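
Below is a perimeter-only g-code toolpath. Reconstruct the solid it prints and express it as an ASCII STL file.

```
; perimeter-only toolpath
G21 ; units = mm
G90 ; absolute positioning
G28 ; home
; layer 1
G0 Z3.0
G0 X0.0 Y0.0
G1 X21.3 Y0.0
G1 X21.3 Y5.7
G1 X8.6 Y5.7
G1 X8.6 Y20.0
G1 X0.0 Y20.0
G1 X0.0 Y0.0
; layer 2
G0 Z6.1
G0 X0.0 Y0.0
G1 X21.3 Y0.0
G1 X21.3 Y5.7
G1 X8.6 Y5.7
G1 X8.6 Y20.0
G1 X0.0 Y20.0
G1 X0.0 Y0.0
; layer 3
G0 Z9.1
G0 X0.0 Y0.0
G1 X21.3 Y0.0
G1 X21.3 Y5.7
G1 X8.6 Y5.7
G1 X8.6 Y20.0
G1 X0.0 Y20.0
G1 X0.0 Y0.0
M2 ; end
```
solid part
  facet normal 0.0000 0.0000 -1.0000
    outer loop
      vertex 21.3 5.7 0.0
      vertex 21.3 0.0 0.0
      vertex 0.0 0.0 0.0
    endloop
  endfacet
  facet normal 0.0000 0.0000 -1.0000
    outer loop
      vertex 8.6 5.7 0.0
      vertex 21.3 5.7 0.0
      vertex 0.0 0.0 0.0
    endloop
  endfacet
  facet normal 0.0000 0.0000 -1.0000
    outer loop
      vertex 8.6 20.0 0.0
      vertex 8.6 5.7 0.0
      vertex 0.0 0.0 0.0
    endloop
  endfacet
  facet normal 0.0000 0.0000 -1.0000
    outer loop
      vertex 0.0 20.0 0.0
      vertex 8.6 20.0 0.0
      vertex 0.0 0.0 0.0
    endloop
  endfacet
  facet normal 0.0000 0.0000 1.0000
    outer loop
      vertex 0.0 0.0 9.1
      vertex 21.3 0.0 9.1
      vertex 21.3 5.7 9.1
    endloop
  endfacet
  facet normal 0.0000 0.0000 1.0000
    outer loop
      vertex 0.0 0.0 9.1
      vertex 21.3 5.7 9.1
      vertex 8.6 5.7 9.1
    endloop
  endfacet
  facet normal 0.0000 0.0000 1.0000
    outer loop
      vertex 0.0 0.0 9.1
      vertex 8.6 5.7 9.1
      vertex 8.6 20.0 9.1
    endloop
  endfacet
  facet normal 0.0000 0.0000 1.0000
    outer loop
      vertex 0.0 0.0 9.1
      vertex 8.6 20.0 9.1
      vertex 0.0 20.0 9.1
    endloop
  endfacet
  facet normal 0.0000 -1.0000 0.0000
    outer loop
      vertex 0.0 0.0 0.0
      vertex 21.3 0.0 0.0
      vertex 21.3 0.0 9.1
    endloop
  endfacet
  facet normal 0.0000 -1.0000 0.0000
    outer loop
      vertex 0.0 0.0 0.0
      vertex 21.3 0.0 9.1
      vertex 0.0 0.0 9.1
    endloop
  endfacet
  facet normal 1.0000 0.0000 0.0000
    outer loop
      vertex 21.3 0.0 0.0
      vertex 21.3 5.7 0.0
      vertex 21.3 5.7 9.1
    endloop
  endfacet
  facet normal 1.0000 0.0000 0.0000
    outer loop
      vertex 21.3 0.0 0.0
      vertex 21.3 5.7 9.1
      vertex 21.3 0.0 9.1
    endloop
  endfacet
  facet normal 0.0000 1.0000 0.0000
    outer loop
      vertex 21.3 5.7 0.0
      vertex 8.6 5.7 0.0
      vertex 8.6 5.7 9.1
    endloop
  endfacet
  facet normal 0.0000 1.0000 0.0000
    outer loop
      vertex 21.3 5.7 0.0
      vertex 8.6 5.7 9.1
      vertex 21.3 5.7 9.1
    endloop
  endfacet
  facet normal 1.0000 0.0000 0.0000
    outer loop
      vertex 8.6 5.7 0.0
      vertex 8.6 20.0 0.0
      vertex 8.6 20.0 9.1
    endloop
  endfacet
  facet normal 1.0000 0.0000 0.0000
    outer loop
      vertex 8.6 5.7 0.0
      vertex 8.6 20.0 9.1
      vertex 8.6 5.7 9.1
    endloop
  endfacet
  facet normal 0.0000 1.0000 0.0000
    outer loop
      vertex 8.6 20.0 0.0
      vertex 0.0 20.0 0.0
      vertex 0.0 20.0 9.1
    endloop
  endfacet
  facet normal 0.0000 1.0000 0.0000
    outer loop
      vertex 8.6 20.0 0.0
      vertex 0.0 20.0 9.1
      vertex 8.6 20.0 9.1
    endloop
  endfacet
  facet normal -1.0000 0.0000 0.0000
    outer loop
      vertex 0.0 20.0 0.0
      vertex 0.0 0.0 0.0
      vertex 0.0 0.0 9.1
    endloop
  endfacet
  facet normal -1.0000 0.0000 0.0000
    outer loop
      vertex 0.0 20.0 0.0
      vertex 0.0 0.0 9.1
      vertex 0.0 20.0 9.1
    endloop
  endfacet
endsolid part

The G0 Z moves step by Δz≈3.0 mm. Every layer's G1 loop is the same polygon, so the solid is a straight extrusion of it from z=0 to z≈9.1. Closing with flat bottom and top caps and triangulating gives 20 facets — an L-shaped prism: outer 21.3 × 20 mm, arm thicknesses ≈ 5.7 mm (horizontal) and 8.6 mm (vertical), extruded 9.1 mm in z.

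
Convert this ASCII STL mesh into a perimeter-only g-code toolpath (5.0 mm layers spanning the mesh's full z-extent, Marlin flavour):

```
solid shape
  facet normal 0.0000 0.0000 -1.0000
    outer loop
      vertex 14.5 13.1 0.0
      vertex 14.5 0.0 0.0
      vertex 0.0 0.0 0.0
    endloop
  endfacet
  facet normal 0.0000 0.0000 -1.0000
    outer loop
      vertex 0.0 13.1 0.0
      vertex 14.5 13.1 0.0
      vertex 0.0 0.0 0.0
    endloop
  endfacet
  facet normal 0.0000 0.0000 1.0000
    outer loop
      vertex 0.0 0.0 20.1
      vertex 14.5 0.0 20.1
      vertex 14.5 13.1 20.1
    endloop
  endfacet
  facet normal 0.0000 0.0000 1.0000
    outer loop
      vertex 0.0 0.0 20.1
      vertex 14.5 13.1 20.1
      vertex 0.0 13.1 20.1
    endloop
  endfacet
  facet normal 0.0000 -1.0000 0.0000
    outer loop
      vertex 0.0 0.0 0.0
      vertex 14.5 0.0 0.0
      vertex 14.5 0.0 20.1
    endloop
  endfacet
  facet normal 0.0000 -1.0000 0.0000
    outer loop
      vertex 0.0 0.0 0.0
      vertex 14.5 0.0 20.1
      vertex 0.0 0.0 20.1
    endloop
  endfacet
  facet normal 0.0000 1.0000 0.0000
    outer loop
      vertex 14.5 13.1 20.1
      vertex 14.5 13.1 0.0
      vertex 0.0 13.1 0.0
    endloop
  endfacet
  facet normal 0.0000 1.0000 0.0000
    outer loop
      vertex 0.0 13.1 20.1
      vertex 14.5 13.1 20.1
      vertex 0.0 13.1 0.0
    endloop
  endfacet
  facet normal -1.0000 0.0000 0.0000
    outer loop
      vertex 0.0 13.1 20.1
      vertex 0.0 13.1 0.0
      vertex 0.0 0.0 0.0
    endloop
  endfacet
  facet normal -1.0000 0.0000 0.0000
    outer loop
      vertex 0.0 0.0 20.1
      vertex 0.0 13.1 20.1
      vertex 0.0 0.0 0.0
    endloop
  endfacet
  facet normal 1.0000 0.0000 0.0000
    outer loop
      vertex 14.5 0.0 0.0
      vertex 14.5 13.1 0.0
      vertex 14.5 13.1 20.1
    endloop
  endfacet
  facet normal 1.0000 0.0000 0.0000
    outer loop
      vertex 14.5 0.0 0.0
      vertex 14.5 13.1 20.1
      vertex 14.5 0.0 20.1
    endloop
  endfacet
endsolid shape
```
; perimeter-only toolpath
G21 ; units = mm
G90 ; absolute positioning
G28 ; home
; layer 1
G0 Z5.0
G0 X0.0 Y0.0
G1 X14.5 Y0.0
G1 X14.5 Y13.1
G1 X0.0 Y13.1
G1 X0.0 Y0.0
; layer 2
G0 Z10.1
G0 X0.0 Y0.0
G1 X14.5 Y0.0
G1 X14.5 Y13.1
G1 X0.0 Y13.1
G1 X0.0 Y0.0
; layer 3
G0 Z15.1
G0 X0.0 Y0.0
G1 X14.5 Y0.0
G1 X14.5 Y13.1
G1 X0.0 Y13.1
G1 X0.0 Y0.0
; layer 4
G0 Z20.1
G0 X0.0 Y0.0
G1 X14.5 Y0.0
G1 X14.5 Y13.1
G1 X0.0 Y13.1
G1 X0.0 Y0.0
M2 ; end

The solid is a rectangular box, roughly 14.5 × 13.1 mm footprint and 20.1 mm tall. Slicing at Δz = 5.0 mm — 4 equal slices spanning the solid's height, so layer i sits at z = i·h/4 — gives 4 non-empty perimeters. Each is a 4-segment closed polygon; G0 lifts to the layer z and rapids to the start vertex, then G1 traces the edges.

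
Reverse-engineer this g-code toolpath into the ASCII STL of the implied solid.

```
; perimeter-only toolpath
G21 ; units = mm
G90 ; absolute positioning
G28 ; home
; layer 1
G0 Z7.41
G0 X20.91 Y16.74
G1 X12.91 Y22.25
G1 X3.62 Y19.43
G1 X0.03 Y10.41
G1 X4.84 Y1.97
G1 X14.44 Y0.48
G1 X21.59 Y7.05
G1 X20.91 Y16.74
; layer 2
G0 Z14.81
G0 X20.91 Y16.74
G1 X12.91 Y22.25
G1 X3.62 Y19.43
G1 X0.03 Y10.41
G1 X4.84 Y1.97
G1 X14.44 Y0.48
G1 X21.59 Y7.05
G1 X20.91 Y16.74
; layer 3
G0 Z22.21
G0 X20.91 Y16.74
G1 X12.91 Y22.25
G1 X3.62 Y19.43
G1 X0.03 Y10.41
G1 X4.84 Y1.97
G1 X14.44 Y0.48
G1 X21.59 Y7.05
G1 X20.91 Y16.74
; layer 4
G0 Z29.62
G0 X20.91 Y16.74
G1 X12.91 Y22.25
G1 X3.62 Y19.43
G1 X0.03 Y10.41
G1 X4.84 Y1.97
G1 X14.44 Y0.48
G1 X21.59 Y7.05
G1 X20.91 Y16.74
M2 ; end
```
solid part
  facet normal 0.0000 0.0000 -1.0000
    outer loop
      vertex 3.62 19.43 0.00
      vertex 12.91 22.25 0.00
      vertex 20.91 16.74 0.00
    endloop
  endfacet
  facet normal 0.0000 0.0000 -1.0000
    outer loop
      vertex 0.03 10.41 0.00
      vertex 3.62 19.43 0.00
      vertex 20.91 16.74 0.00
    endloop
  endfacet
  facet normal 0.0000 0.0000 -1.0000
    outer loop
      vertex 4.84 1.97 0.00
      vertex 0.03 10.41 0.00
      vertex 20.91 16.74 0.00
    endloop
  endfacet
  facet normal 0.0000 0.0000 -1.0000
    outer loop
      vertex 14.44 0.48 0.00
      vertex 4.84 1.97 0.00
      vertex 20.91 16.74 0.00
    endloop
  endfacet
  facet normal 0.0000 0.0000 -1.0000
    outer loop
      vertex 21.59 7.05 0.00
      vertex 14.44 0.48 0.00
      vertex 20.91 16.74 0.00
    endloop
  endfacet
  facet normal 0.0000 0.0000 1.0000
    outer loop
      vertex 20.91 16.74 29.62
      vertex 12.91 22.25 29.62
      vertex 3.62 19.43 29.62
    endloop
  endfacet
  facet normal 0.0000 0.0000 1.0000
    outer loop
      vertex 20.91 16.74 29.62
      vertex 3.62 19.43 29.62
      vertex 0.03 10.41 29.62
    endloop
  endfacet
  facet normal 0.0000 0.0000 1.0000
    outer loop
      vertex 20.91 16.74 29.62
      vertex 0.03 10.41 29.62
      vertex 4.84 1.97 29.62
    endloop
  endfacet
  facet normal 0.0000 0.0000 1.0000
    outer loop
      vertex 20.91 16.74 29.62
      vertex 4.84 1.97 29.62
      vertex 14.44 0.48 29.62
    endloop
  endfacet
  facet normal 0.0000 0.0000 1.0000
    outer loop
      vertex 20.91 16.74 29.62
      vertex 14.44 0.48 29.62
      vertex 21.59 7.05 29.62
    endloop
  endfacet
  facet normal 0.5672 0.8236 0.0000
    outer loop
      vertex 20.91 16.74 0.00
      vertex 12.91 22.25 0.00
      vertex 12.91 22.25 29.62
    endloop
  endfacet
  facet normal 0.5672 0.8236 0.0000
    outer loop
      vertex 20.91 16.74 0.00
      vertex 12.91 22.25 29.62
      vertex 20.91 16.74 29.62
    endloop
  endfacet
  facet normal -0.2905 0.9569 0.0000
    outer loop
      vertex 12.91 22.25 0.00
      vertex 3.62 19.43 0.00
      vertex 3.62 19.43 29.62
    endloop
  endfacet
  facet normal -0.2905 0.9569 0.0000
    outer loop
      vertex 12.91 22.25 0.00
      vertex 3.62 19.43 29.62
      vertex 12.91 22.25 29.62
    endloop
  endfacet
  facet normal -0.9291 0.3698 0.0000
    outer loop
      vertex 3.62 19.43 0.00
      vertex 0.03 10.41 0.00
      vertex 0.03 10.41 29.62
    endloop
  endfacet
  facet normal -0.9291 0.3698 0.0000
    outer loop
      vertex 3.62 19.43 0.00
      vertex 0.03 10.41 29.62
      vertex 3.62 19.43 29.62
    endloop
  endfacet
  facet normal -0.8688 -0.4951 0.0000
    outer loop
      vertex 0.03 10.41 0.00
      vertex 4.84 1.97 0.00
      vertex 4.84 1.97 29.62
    endloop
  endfacet
  facet normal -0.8688 -0.4951 0.0000
    outer loop
      vertex 0.03 10.41 0.00
      vertex 4.84 1.97 29.62
      vertex 0.03 10.41 29.62
    endloop
  endfacet
  facet normal -0.1534 -0.9882 0.0000
    outer loop
      vertex 4.84 1.97 0.00
      vertex 14.44 0.48 0.00
      vertex 14.44 0.48 29.62
    endloop
  endfacet
  facet normal -0.1534 -0.9882 0.0000
    outer loop
      vertex 4.84 1.97 0.00
      vertex 14.44 0.48 29.62
      vertex 4.84 1.97 29.62
    endloop
  endfacet
  facet normal 0.6766 -0.7363 0.0000
    outer loop
      vertex 14.44 0.48 0.00
      vertex 21.59 7.05 0.00
      vertex 21.59 7.05 29.62
    endloop
  endfacet
  facet normal 0.6766 -0.7363 0.0000
    outer loop
      vertex 14.44 0.48 0.00
      vertex 21.59 7.05 29.62
      vertex 14.44 0.48 29.62
    endloop
  endfacet
  facet normal 0.9975 0.0700 0.0000
    outer loop
      vertex 21.59 7.05 0.00
      vertex 20.91 16.74 0.00
      vertex 20.91 16.74 29.62
    endloop
  endfacet
  facet normal 0.9975 0.0700 0.0000
    outer loop
      vertex 21.59 7.05 0.00
      vertex 20.91 16.74 29.62
      vertex 21.59 7.05 29.62
    endloop
  endfacet
endsolid part

The G0 Z moves step by Δz≈7.41 mm. Every layer's G1 loop is the same polygon, so the solid is a straight extrusion of it from z=0 to z≈29.6. Closing with flat bottom and top caps and triangulating gives 24 facets — a regular 7-sided prism (a cylinder approximated with 7 flat sides), circumscribed radius ≈ 11.2 mm, height ≈ 29.6 mm.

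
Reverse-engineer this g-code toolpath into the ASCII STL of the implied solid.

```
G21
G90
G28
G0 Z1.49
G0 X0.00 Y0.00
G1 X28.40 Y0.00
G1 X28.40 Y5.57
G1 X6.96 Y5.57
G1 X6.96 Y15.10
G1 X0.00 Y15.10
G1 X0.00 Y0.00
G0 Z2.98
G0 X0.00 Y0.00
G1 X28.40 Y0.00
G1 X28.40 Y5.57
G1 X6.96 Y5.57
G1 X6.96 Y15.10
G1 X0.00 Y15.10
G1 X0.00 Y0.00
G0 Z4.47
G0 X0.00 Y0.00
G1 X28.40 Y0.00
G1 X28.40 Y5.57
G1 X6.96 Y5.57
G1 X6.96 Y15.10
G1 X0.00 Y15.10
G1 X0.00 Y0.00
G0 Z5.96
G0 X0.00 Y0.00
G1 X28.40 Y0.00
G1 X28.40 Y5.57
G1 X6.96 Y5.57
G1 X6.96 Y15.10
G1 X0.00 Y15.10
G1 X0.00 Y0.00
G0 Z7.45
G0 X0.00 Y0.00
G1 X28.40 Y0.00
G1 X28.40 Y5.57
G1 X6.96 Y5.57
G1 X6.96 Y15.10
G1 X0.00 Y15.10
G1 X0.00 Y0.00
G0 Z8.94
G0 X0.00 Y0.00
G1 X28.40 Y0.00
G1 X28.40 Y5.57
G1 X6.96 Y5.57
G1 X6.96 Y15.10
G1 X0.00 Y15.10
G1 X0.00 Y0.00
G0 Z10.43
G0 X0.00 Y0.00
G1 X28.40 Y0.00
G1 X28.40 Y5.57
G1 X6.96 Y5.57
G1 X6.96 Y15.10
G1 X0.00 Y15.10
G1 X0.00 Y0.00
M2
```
solid part
  facet normal 0.0000 0.0000 -1.0000
    outer loop
      vertex 28.40 5.57 0.00
      vertex 28.40 0.00 0.00
      vertex 0.00 0.00 0.00
    endloop
  endfacet
  facet normal 0.0000 0.0000 -1.0000
    outer loop
      vertex 6.96 5.57 0.00
      vertex 28.40 5.57 0.00
      vertex 0.00 0.00 0.00
    endloop
  endfacet
  facet normal 0.0000 0.0000 -1.0000
    outer loop
      vertex 6.96 15.10 0.00
      vertex 6.96 5.57 0.00
      vertex 0.00 0.00 0.00
    endloop
  endfacet
  facet normal 0.0000 0.0000 -1.0000
    outer loop
      vertex 0.00 15.10 0.00
      vertex 6.96 15.10 0.00
      vertex 0.00 0.00 0.00
    endloop
  endfacet
  facet normal 0.0000 0.0000 1.0000
    outer loop
      vertex 0.00 0.00 10.43
      vertex 28.40 0.00 10.43
      vertex 28.40 5.57 10.43
    endloop
  endfacet
  facet normal 0.0000 0.0000 1.0000
    outer loop
      vertex 0.00 0.00 10.43
      vertex 28.40 5.57 10.43
      vertex 6.96 5.57 10.43
    endloop
  endfacet
  facet normal 0.0000 0.0000 1.0000
    outer loop
      vertex 0.00 0.00 10.43
      vertex 6.96 5.57 10.43
      vertex 6.96 15.10 10.43
    endloop
  endfacet
  facet normal 0.0000 0.0000 1.0000
    outer loop
      vertex 0.00 0.00 10.43
      vertex 6.96 15.10 10.43
      vertex 0.00 15.10 10.43
    endloop
  endfacet
  facet normal 0.0000 -1.0000 0.0000
    outer loop
      vertex 0.00 0.00 0.00
      vertex 28.40 0.00 0.00
      vertex 28.40 0.00 10.43
    endloop
  endfacet
  facet normal 0.0000 -1.0000 0.0000
    outer loop
      vertex 0.00 0.00 0.00
      vertex 28.40 0.00 10.43
      vertex 0.00 0.00 10.43
    endloop
  endfacet
  facet normal 1.0000 0.0000 0.0000
    outer loop
      vertex 28.40 0.00 0.00
      vertex 28.40 5.57 0.00
      vertex 28.40 5.57 10.43
    endloop
  endfacet
  facet normal 1.0000 0.0000 0.0000
    outer loop
      vertex 28.40 0.00 0.00
      vertex 28.40 5.57 10.43
      vertex 28.40 0.00 10.43
    endloop
  endfacet
  facet normal 0.0000 1.0000 0.0000
    outer loop
      vertex 28.40 5.57 0.00
      vertex 6.96 5.57 0.00
      vertex 6.96 5.57 10.43
    endloop
  endfacet
  facet normal 0.0000 1.0000 0.0000
    outer loop
      vertex 28.40 5.57 0.00
      vertex 6.96 5.57 10.43
      vertex 28.40 5.57 10.43
    endloop
  endfacet
  facet normal 1.0000 0.0000 0.0000
    outer loop
      vertex 6.96 5.57 0.00
      vertex 6.96 15.10 0.00
      vertex 6.96 15.10 10.43
    endloop
  endfacet
  facet normal 1.0000 0.0000 0.0000
    outer loop
      vertex 6.96 5.57 0.00
      vertex 6.96 15.10 10.43
      vertex 6.96 5.57 10.43
    endloop
  endfacet
  facet normal 0.0000 1.0000 0.0000
    outer loop
      vertex 6.96 15.10 0.00
      vertex 0.00 15.10 0.00
      vertex 0.00 15.10 10.43
    endloop
  endfacet
  facet normal 0.0000 1.0000 0.0000
    outer loop
      vertex 6.96 15.10 0.00
      vertex 0.00 15.10 10.43
      vertex 6.96 15.10 10.43
    endloop
  endfacet
  facet normal -1.0000 0.0000 0.0000
    outer loop
      vertex 0.00 15.10 0.00
      vertex 0.00 0.00 0.00
      vertex 0.00 0.00 10.43
    endloop
  endfacet
  facet normal -1.0000 0.0000 0.0000
    outer loop
      vertex 0.00 15.10 0.00
      vertex 0.00 0.00 10.43
      vertex 0.00 15.10 10.43
    endloop
  endfacet
endsolid part

The G0 Z moves step by Δz≈1.49 mm. Every layer's G1 loop is the same polygon, so the solid is a straight extrusion of it from z=0 to z≈10.4. Closing with flat bottom and top caps and triangulating gives 20 facets — an L-shaped prism: outer 28.4 × 15.1 mm, arm thicknesses ≈ 5.57 mm (horizontal) and 6.96 mm (vertical), extruded 10.4 mm in z.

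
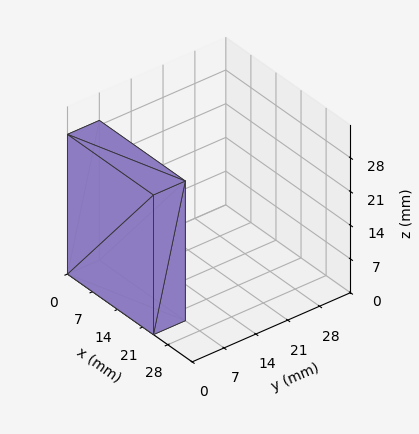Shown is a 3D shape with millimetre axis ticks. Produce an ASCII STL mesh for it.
Reading the render: the shape is a rectangular box, roughly 24 × 7 mm footprint and 29 mm tall (dimensions read to the nearest mm from the axis ticks). For the STL, each face is triangulated and given an outward normal.

solid part
  facet normal 0.0000 0.0000 -1.0000
    outer loop
      vertex 24.00 7.00 0.00
      vertex 24.00 0.00 0.00
      vertex 0.00 0.00 0.00
    endloop
  endfacet
  facet normal 0.0000 0.0000 -1.0000
    outer loop
      vertex 0.00 7.00 0.00
      vertex 24.00 7.00 0.00
      vertex 0.00 0.00 0.00
    endloop
  endfacet
  facet normal 0.0000 0.0000 1.0000
    outer loop
      vertex 0.00 0.00 29.00
      vertex 24.00 0.00 29.00
      vertex 24.00 7.00 29.00
    endloop
  endfacet
  facet normal 0.0000 0.0000 1.0000
    outer loop
      vertex 0.00 0.00 29.00
      vertex 24.00 7.00 29.00
      vertex 0.00 7.00 29.00
    endloop
  endfacet
  facet normal 0.0000 -1.0000 0.0000
    outer loop
      vertex 0.00 0.00 0.00
      vertex 24.00 0.00 0.00
      vertex 24.00 0.00 29.00
    endloop
  endfacet
  facet normal 0.0000 -1.0000 0.0000
    outer loop
      vertex 0.00 0.00 0.00
      vertex 24.00 0.00 29.00
      vertex 0.00 0.00 29.00
    endloop
  endfacet
  facet normal 0.0000 1.0000 0.0000
    outer loop
      vertex 24.00 7.00 29.00
      vertex 24.00 7.00 0.00
      vertex 0.00 7.00 0.00
    endloop
  endfacet
  facet normal 0.0000 1.0000 0.0000
    outer loop
      vertex 0.00 7.00 29.00
      vertex 24.00 7.00 29.00
      vertex 0.00 7.00 0.00
    endloop
  endfacet
  facet normal -1.0000 0.0000 0.0000
    outer loop
      vertex 0.00 7.00 29.00
      vertex 0.00 7.00 0.00
      vertex 0.00 0.00 0.00
    endloop
  endfacet
  facet normal -1.0000 0.0000 0.0000
    outer loop
      vertex 0.00 0.00 29.00
      vertex 0.00 7.00 29.00
      vertex 0.00 0.00 0.00
    endloop
  endfacet
  facet normal 1.0000 0.0000 0.0000
    outer loop
      vertex 24.00 0.00 0.00
      vertex 24.00 7.00 0.00
      vertex 24.00 7.00 29.00
    endloop
  endfacet
  facet normal 1.0000 0.0000 0.0000
    outer loop
      vertex 24.00 0.00 0.00
      vertex 24.00 7.00 29.00
      vertex 24.00 0.00 29.00
    endloop
  endfacet
endsolid part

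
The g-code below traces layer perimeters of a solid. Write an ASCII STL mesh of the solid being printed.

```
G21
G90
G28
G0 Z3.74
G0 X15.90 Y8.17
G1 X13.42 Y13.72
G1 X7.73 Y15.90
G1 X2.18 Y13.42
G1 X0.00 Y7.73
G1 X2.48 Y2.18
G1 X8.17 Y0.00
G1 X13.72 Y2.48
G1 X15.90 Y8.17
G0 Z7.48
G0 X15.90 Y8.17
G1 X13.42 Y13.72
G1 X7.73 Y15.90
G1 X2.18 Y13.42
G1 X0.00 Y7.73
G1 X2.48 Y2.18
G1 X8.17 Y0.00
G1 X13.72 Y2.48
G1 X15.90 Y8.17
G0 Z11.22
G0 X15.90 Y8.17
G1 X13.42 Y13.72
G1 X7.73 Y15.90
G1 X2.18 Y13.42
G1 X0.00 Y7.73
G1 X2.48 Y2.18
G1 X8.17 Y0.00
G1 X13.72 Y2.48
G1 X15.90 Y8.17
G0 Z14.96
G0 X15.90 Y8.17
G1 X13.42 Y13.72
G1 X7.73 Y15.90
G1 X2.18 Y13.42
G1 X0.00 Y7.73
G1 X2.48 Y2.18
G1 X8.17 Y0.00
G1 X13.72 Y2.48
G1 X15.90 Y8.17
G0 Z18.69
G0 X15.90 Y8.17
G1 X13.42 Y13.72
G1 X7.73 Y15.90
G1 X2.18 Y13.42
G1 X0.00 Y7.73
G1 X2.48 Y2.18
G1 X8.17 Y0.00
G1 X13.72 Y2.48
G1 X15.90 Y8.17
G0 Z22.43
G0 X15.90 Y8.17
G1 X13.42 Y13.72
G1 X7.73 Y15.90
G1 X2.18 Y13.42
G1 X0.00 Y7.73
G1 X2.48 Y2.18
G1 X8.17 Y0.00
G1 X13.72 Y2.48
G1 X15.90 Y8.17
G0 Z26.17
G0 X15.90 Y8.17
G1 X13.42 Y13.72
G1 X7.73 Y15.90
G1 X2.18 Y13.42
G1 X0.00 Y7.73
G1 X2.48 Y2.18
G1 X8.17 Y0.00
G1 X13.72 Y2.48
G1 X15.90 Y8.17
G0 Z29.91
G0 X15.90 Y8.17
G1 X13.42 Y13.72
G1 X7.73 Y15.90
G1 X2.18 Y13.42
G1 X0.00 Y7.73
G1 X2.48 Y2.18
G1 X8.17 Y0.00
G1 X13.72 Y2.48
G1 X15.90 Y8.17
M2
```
solid part
  facet normal 0.0000 0.0000 -1.0000
    outer loop
      vertex 7.73 15.90 0.00
      vertex 13.42 13.72 0.00
      vertex 15.90 8.17 0.00
    endloop
  endfacet
  facet normal 0.0000 0.0000 -1.0000
    outer loop
      vertex 2.18 13.42 0.00
      vertex 7.73 15.90 0.00
      vertex 15.90 8.17 0.00
    endloop
  endfacet
  facet normal 0.0000 0.0000 -1.0000
    outer loop
      vertex 0.00 7.73 0.00
      vertex 2.18 13.42 0.00
      vertex 15.90 8.17 0.00
    endloop
  endfacet
  facet normal 0.0000 0.0000 -1.0000
    outer loop
      vertex 2.48 2.18 0.00
      vertex 0.00 7.73 0.00
      vertex 15.90 8.17 0.00
    endloop
  endfacet
  facet normal 0.0000 0.0000 -1.0000
    outer loop
      vertex 8.17 0.00 0.00
      vertex 2.48 2.18 0.00
      vertex 15.90 8.17 0.00
    endloop
  endfacet
  facet normal 0.0000 0.0000 -1.0000
    outer loop
      vertex 13.72 2.48 0.00
      vertex 8.17 0.00 0.00
      vertex 15.90 8.17 0.00
    endloop
  endfacet
  facet normal 0.0000 0.0000 1.0000
    outer loop
      vertex 15.90 8.17 29.91
      vertex 13.42 13.72 29.91
      vertex 7.73 15.90 29.91
    endloop
  endfacet
  facet normal 0.0000 0.0000 1.0000
    outer loop
      vertex 15.90 8.17 29.91
      vertex 7.73 15.90 29.91
      vertex 2.18 13.42 29.91
    endloop
  endfacet
  facet normal 0.0000 0.0000 1.0000
    outer loop
      vertex 15.90 8.17 29.91
      vertex 2.18 13.42 29.91
      vertex 0.00 7.73 29.91
    endloop
  endfacet
  facet normal 0.0000 0.0000 1.0000
    outer loop
      vertex 15.90 8.17 29.91
      vertex 0.00 7.73 29.91
      vertex 2.48 2.18 29.91
    endloop
  endfacet
  facet normal 0.0000 0.0000 1.0000
    outer loop
      vertex 15.90 8.17 29.91
      vertex 2.48 2.18 29.91
      vertex 8.17 0.00 29.91
    endloop
  endfacet
  facet normal 0.0000 0.0000 1.0000
    outer loop
      vertex 15.90 8.17 29.91
      vertex 8.17 0.00 29.91
      vertex 13.72 2.48 29.91
    endloop
  endfacet
  facet normal 0.9130 0.4080 0.0000
    outer loop
      vertex 15.90 8.17 0.00
      vertex 13.42 13.72 0.00
      vertex 13.42 13.72 29.91
    endloop
  endfacet
  facet normal 0.9130 0.4080 0.0000
    outer loop
      vertex 15.90 8.17 0.00
      vertex 13.42 13.72 29.91
      vertex 15.90 8.17 29.91
    endloop
  endfacet
  facet normal 0.3578 0.9338 0.0000
    outer loop
      vertex 13.42 13.72 0.00
      vertex 7.73 15.90 0.00
      vertex 7.73 15.90 29.91
    endloop
  endfacet
  facet normal 0.3578 0.9338 0.0000
    outer loop
      vertex 13.42 13.72 0.00
      vertex 7.73 15.90 29.91
      vertex 13.42 13.72 29.91
    endloop
  endfacet
  facet normal -0.4080 0.9130 0.0000
    outer loop
      vertex 7.73 15.90 0.00
      vertex 2.18 13.42 0.00
      vertex 2.18 13.42 29.91
    endloop
  endfacet
  facet normal -0.4080 0.9130 0.0000
    outer loop
      vertex 7.73 15.90 0.00
      vertex 2.18 13.42 29.91
      vertex 7.73 15.90 29.91
    endloop
  endfacet
  facet normal -0.9338 0.3578 0.0000
    outer loop
      vertex 2.18 13.42 0.00
      vertex 0.00 7.73 0.00
      vertex 0.00 7.73 29.91
    endloop
  endfacet
  facet normal -0.9338 0.3578 0.0000
    outer loop
      vertex 2.18 13.42 0.00
      vertex 0.00 7.73 29.91
      vertex 2.18 13.42 29.91
    endloop
  endfacet
  facet normal -0.9130 -0.4080 0.0000
    outer loop
      vertex 0.00 7.73 0.00
      vertex 2.48 2.18 0.00
      vertex 2.48 2.18 29.91
    endloop
  endfacet
  facet normal -0.9130 -0.4080 0.0000
    outer loop
      vertex 0.00 7.73 0.00
      vertex 2.48 2.18 29.91
      vertex 0.00 7.73 29.91
    endloop
  endfacet
  facet normal -0.3578 -0.9338 0.0000
    outer loop
      vertex 2.48 2.18 0.00
      vertex 8.17 0.00 0.00
      vertex 8.17 0.00 29.91
    endloop
  endfacet
  facet normal -0.3578 -0.9338 0.0000
    outer loop
      vertex 2.48 2.18 0.00
      vertex 8.17 0.00 29.91
      vertex 2.48 2.18 29.91
    endloop
  endfacet
  facet normal 0.4080 -0.9130 0.0000
    outer loop
      vertex 8.17 0.00 0.00
      vertex 13.72 2.48 0.00
      vertex 13.72 2.48 29.91
    endloop
  endfacet
  facet normal 0.4080 -0.9130 0.0000
    outer loop
      vertex 8.17 0.00 0.00
      vertex 13.72 2.48 29.91
      vertex 8.17 0.00 29.91
    endloop
  endfacet
  facet normal 0.9338 -0.3578 0.0000
    outer loop
      vertex 13.72 2.48 0.00
      vertex 15.90 8.17 0.00
      vertex 15.90 8.17 29.91
    endloop
  endfacet
  facet normal 0.9338 -0.3578 0.0000
    outer loop
      vertex 13.72 2.48 0.00
      vertex 15.90 8.17 29.91
      vertex 13.72 2.48 29.91
    endloop
  endfacet
endsolid part

The G0 Z moves step by Δz≈3.74 mm. Every layer's G1 loop is the same polygon, so the solid is a straight extrusion of it from z=0 to z≈29.9. Closing with flat bottom and top caps and triangulating gives 28 facets — a regular 8-sided prism (a cylinder approximated with 8 flat sides), circumscribed radius ≈ 7.95 mm, height ≈ 29.9 mm.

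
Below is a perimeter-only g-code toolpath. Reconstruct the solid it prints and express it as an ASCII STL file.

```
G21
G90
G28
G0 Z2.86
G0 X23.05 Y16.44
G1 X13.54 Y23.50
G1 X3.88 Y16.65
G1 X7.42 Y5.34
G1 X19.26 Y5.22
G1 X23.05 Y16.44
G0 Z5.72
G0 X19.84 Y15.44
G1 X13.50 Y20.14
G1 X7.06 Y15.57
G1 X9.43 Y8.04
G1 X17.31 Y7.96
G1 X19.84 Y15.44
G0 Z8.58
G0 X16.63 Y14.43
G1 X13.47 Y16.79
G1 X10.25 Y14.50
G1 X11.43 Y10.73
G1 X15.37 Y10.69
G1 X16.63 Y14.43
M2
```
solid part
  facet normal 0.0000 0.0000 -1.0000
    outer loop
      vertex 0.70 17.72 0.00
      vertex 13.58 26.86 0.00
      vertex 26.25 17.44 0.00
    endloop
  endfacet
  facet normal 0.0000 0.0000 -1.0000
    outer loop
      vertex 5.42 2.65 0.00
      vertex 0.70 17.72 0.00
      vertex 26.25 17.44 0.00
    endloop
  endfacet
  facet normal 0.0000 0.0000 -1.0000
    outer loop
      vertex 21.20 2.48 0.00
      vertex 5.42 2.65 0.00
      vertex 26.25 17.44 0.00
    endloop
  endfacet
  facet normal 0.4326 0.5818 0.6887
    outer loop
      vertex 26.25 17.44 0.00
      vertex 13.58 26.86 0.00
      vertex 13.43 13.43 11.44
    endloop
  endfacet
  facet normal -0.4196 0.5913 0.6887
    outer loop
      vertex 13.58 26.86 0.00
      vertex 0.70 17.72 0.00
      vertex 13.43 13.43 11.44
    endloop
  endfacet
  facet normal -0.6919 -0.2167 0.6887
    outer loop
      vertex 0.70 17.72 0.00
      vertex 5.42 2.65 0.00
      vertex 13.43 13.43 11.44
    endloop
  endfacet
  facet normal -0.0078 -0.7250 0.6887
    outer loop
      vertex 5.42 2.65 0.00
      vertex 21.20 2.48 0.00
      vertex 13.43 13.43 11.44
    endloop
  endfacet
  facet normal 0.6870 -0.2319 0.6886
    outer loop
      vertex 21.20 2.48 0.00
      vertex 26.25 17.44 0.00
      vertex 13.43 13.43 11.44
    endloop
  endfacet
endsolid part

The G0 Z moves step by Δz≈2.86 mm. The G1 loops shrink linearly with z, so the solid tapers from its base footprint up to z≈11.4. Closing with a flat bottom cap and the tapered top and triangulating gives 8 facets — a regular 5-sided pyramid, base circumscribed radius ≈ 13.4 mm, apex at z ≈ 11.4 mm.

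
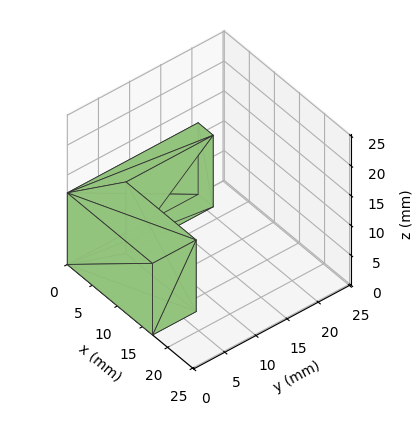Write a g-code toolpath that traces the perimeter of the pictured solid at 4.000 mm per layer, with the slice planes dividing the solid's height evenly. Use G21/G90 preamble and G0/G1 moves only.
Reading the render: the shape is an L-shaped prism: outer 17 × 21 mm, arm thicknesses ≈ 7 mm (horizontal) and 3 mm (vertical), extruded 12 mm in z (dimensions read to the nearest mm from the axis ticks). For the g-code, the solid's height is divided into equal slices at the stated Δz and each level perimeter traced with G1 moves after a G0 lift.

; perimeter-only toolpath
G21 ; units = mm
G90 ; absolute positioning
G28 ; home
; layer 1
G0 Z4.000
G0 X0.000 Y0.000
G1 X17.000 Y0.000
G1 X17.000 Y7.000
G1 X3.000 Y7.000
G1 X3.000 Y21.000
G1 X0.000 Y21.000
G1 X0.000 Y0.000
; layer 2
G0 Z8.000
G0 X0.000 Y0.000
G1 X17.000 Y0.000
G1 X17.000 Y7.000
G1 X3.000 Y7.000
G1 X3.000 Y21.000
G1 X0.000 Y21.000
G1 X0.000 Y0.000
; layer 3
G0 Z12.000
G0 X0.000 Y0.000
G1 X17.000 Y0.000
G1 X17.000 Y7.000
G1 X3.000 Y7.000
G1 X3.000 Y21.000
G1 X0.000 Y21.000
G1 X0.000 Y0.000
M2 ; end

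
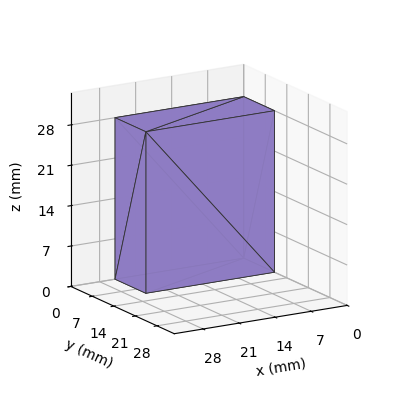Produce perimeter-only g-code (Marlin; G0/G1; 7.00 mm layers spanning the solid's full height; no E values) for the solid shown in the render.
Reading the render: the shape is a rectangular box, roughly 25 × 10 mm footprint and 28 mm tall (dimensions read to the nearest mm from the axis ticks). For the g-code, the solid's height is divided into equal slices at the stated Δz and each level perimeter traced with G1 moves after a G0 lift.

; perimeter-only toolpath
G21 ; units = mm
G90 ; absolute positioning
G28 ; home
; layer 1
G0 Z7.00
G0 X0.00 Y0.00
G1 X25.00 Y0.00
G1 X25.00 Y10.00
G1 X0.00 Y10.00
G1 X0.00 Y0.00
; layer 2
G0 Z14.00
G0 X0.00 Y0.00
G1 X25.00 Y0.00
G1 X25.00 Y10.00
G1 X0.00 Y10.00
G1 X0.00 Y0.00
; layer 3
G0 Z21.00
G0 X0.00 Y0.00
G1 X25.00 Y0.00
G1 X25.00 Y10.00
G1 X0.00 Y10.00
G1 X0.00 Y0.00
; layer 4
G0 Z28.00
G0 X0.00 Y0.00
G1 X25.00 Y0.00
G1 X25.00 Y10.00
G1 X0.00 Y10.00
G1 X0.00 Y0.00
M2 ; end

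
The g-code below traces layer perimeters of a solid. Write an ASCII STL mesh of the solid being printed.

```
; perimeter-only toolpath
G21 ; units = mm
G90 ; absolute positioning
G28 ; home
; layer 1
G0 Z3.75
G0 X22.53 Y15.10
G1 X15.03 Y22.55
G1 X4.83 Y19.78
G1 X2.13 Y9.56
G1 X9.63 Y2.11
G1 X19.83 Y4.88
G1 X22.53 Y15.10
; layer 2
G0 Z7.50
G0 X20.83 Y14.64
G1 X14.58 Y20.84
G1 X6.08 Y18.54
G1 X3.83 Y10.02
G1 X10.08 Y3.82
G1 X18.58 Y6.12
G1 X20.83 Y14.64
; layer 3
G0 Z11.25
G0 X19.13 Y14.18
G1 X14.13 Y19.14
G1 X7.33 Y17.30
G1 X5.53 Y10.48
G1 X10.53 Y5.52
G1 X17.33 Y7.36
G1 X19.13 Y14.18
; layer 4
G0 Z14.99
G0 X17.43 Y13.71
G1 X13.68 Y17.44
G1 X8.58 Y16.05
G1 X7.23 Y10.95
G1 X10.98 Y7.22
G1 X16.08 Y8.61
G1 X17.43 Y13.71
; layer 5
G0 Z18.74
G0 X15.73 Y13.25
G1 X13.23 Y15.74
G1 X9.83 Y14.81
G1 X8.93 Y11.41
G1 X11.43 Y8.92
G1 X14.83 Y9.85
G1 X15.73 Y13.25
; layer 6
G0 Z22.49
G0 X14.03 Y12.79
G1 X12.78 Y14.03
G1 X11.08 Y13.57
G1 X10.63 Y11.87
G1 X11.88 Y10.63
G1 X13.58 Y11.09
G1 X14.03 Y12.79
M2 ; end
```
solid part
  facet normal 0.0000 0.0000 -1.0000
    outer loop
      vertex 3.58 21.02 0.00
      vertex 15.48 24.25 0.00
      vertex 24.23 15.56 0.00
    endloop
  endfacet
  facet normal 0.0000 0.0000 -1.0000
    outer loop
      vertex 0.43 9.10 0.00
      vertex 3.58 21.02 0.00
      vertex 24.23 15.56 0.00
    endloop
  endfacet
  facet normal 0.0000 0.0000 -1.0000
    outer loop
      vertex 9.18 0.41 0.00
      vertex 0.43 9.10 0.00
      vertex 24.23 15.56 0.00
    endloop
  endfacet
  facet normal 0.0000 0.0000 -1.0000
    outer loop
      vertex 21.08 3.64 0.00
      vertex 9.18 0.41 0.00
      vertex 24.23 15.56 0.00
    endloop
  endfacet
  facet normal 0.6527 0.6572 0.3769
    outer loop
      vertex 24.23 15.56 0.00
      vertex 15.48 24.25 0.00
      vertex 12.33 12.33 26.24
    endloop
  endfacet
  facet normal -0.2426 0.8939 0.3769
    outer loop
      vertex 15.48 24.25 0.00
      vertex 3.58 21.02 0.00
      vertex 12.33 12.33 26.24
    endloop
  endfacet
  facet normal -0.8955 0.2366 0.3770
    outer loop
      vertex 3.58 21.02 0.00
      vertex 0.43 9.10 0.00
      vertex 12.33 12.33 26.24
    endloop
  endfacet
  facet normal -0.6527 -0.6572 0.3769
    outer loop
      vertex 0.43 9.10 0.00
      vertex 9.18 0.41 0.00
      vertex 12.33 12.33 26.24
    endloop
  endfacet
  facet normal 0.2426 -0.8939 0.3769
    outer loop
      vertex 9.18 0.41 0.00
      vertex 21.08 3.64 0.00
      vertex 12.33 12.33 26.24
    endloop
  endfacet
  facet normal 0.8955 -0.2366 0.3770
    outer loop
      vertex 21.08 3.64 0.00
      vertex 24.23 15.56 0.00
      vertex 12.33 12.33 26.24
    endloop
  endfacet
endsolid part

The G0 Z moves step by Δz≈3.75 mm. The G1 loops shrink linearly with z, so the solid tapers from its base footprint up to z≈26.2. Closing with a flat bottom cap and the tapered top and triangulating gives 10 facets — a regular 6-sided pyramid, base circumscribed radius ≈ 12.3 mm, apex at z ≈ 26.2 mm.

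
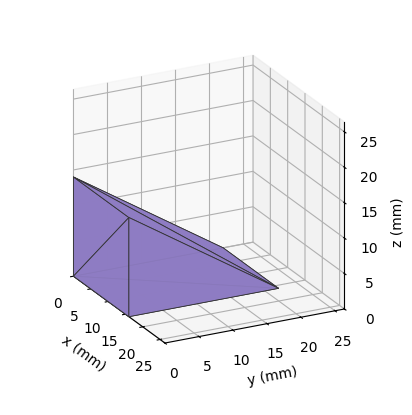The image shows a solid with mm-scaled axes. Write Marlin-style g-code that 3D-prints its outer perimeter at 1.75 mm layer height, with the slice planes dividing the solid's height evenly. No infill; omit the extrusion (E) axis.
Reading the render: the shape is a wedge (ramp): 16 × 22 mm base, rising to 14 mm along the y=0 edge and sloping linearly to z=0 at y=22 (dimensions read to the nearest mm from the axis ticks). For the g-code, the solid's height is divided into equal slices at the stated Δz and each level perimeter traced with G1 moves after a G0 lift.

; perimeter-only toolpath
G21 ; units = mm
G90 ; absolute positioning
G28 ; home
; layer 1
G0 Z1.75
G0 X0.00 Y0.00
G1 X16.00 Y0.00
G1 X16.00 Y19.25
G1 X0.00 Y19.25
G1 X0.00 Y0.00
; layer 2
G0 Z3.50
G0 X0.00 Y0.00
G1 X16.00 Y0.00
G1 X16.00 Y16.50
G1 X0.00 Y16.50
G1 X0.00 Y0.00
; layer 3
G0 Z5.25
G0 X0.00 Y0.00
G1 X16.00 Y0.00
G1 X16.00 Y13.75
G1 X0.00 Y13.75
G1 X0.00 Y0.00
; layer 4
G0 Z7.00
G0 X0.00 Y0.00
G1 X16.00 Y0.00
G1 X16.00 Y11.00
G1 X0.00 Y11.00
G1 X0.00 Y0.00
; layer 5
G0 Z8.75
G0 X0.00 Y0.00
G1 X16.00 Y0.00
G1 X16.00 Y8.25
G1 X0.00 Y8.25
G1 X0.00 Y0.00
; layer 6
G0 Z10.50
G0 X0.00 Y0.00
G1 X16.00 Y0.00
G1 X16.00 Y5.50
G1 X0.00 Y5.50
G1 X0.00 Y0.00
; layer 7
G0 Z12.25
G0 X0.00 Y0.00
G1 X16.00 Y0.00
G1 X16.00 Y2.75
G1 X0.00 Y2.75
G1 X0.00 Y0.00
M2 ; end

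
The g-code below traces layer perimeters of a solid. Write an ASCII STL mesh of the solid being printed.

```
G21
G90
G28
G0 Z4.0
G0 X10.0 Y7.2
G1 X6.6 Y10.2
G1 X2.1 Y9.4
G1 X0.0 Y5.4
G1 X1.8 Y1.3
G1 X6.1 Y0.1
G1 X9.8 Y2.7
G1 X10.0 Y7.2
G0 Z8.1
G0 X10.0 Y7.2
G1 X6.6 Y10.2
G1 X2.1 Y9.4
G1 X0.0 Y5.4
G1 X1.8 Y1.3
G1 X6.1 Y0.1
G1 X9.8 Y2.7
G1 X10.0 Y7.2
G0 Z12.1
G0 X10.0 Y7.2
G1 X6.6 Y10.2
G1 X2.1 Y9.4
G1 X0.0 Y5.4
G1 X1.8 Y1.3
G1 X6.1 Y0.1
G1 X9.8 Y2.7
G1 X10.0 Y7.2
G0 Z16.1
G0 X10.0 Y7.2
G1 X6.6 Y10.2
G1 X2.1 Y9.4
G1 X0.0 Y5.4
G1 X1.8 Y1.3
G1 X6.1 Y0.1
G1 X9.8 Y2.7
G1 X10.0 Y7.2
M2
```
solid part
  facet normal 0.0000 0.0000 -1.0000
    outer loop
      vertex 2.1 9.4 0.0
      vertex 6.6 10.2 0.0
      vertex 10.0 7.2 0.0
    endloop
  endfacet
  facet normal 0.0000 0.0000 -1.0000
    outer loop
      vertex 0.0 5.4 0.0
      vertex 2.1 9.4 0.0
      vertex 10.0 7.2 0.0
    endloop
  endfacet
  facet normal 0.0000 0.0000 -1.0000
    outer loop
      vertex 1.8 1.3 0.0
      vertex 0.0 5.4 0.0
      vertex 10.0 7.2 0.0
    endloop
  endfacet
  facet normal 0.0000 0.0000 -1.0000
    outer loop
      vertex 6.1 0.1 0.0
      vertex 1.8 1.3 0.0
      vertex 10.0 7.2 0.0
    endloop
  endfacet
  facet normal 0.0000 0.0000 -1.0000
    outer loop
      vertex 9.8 2.7 0.0
      vertex 6.1 0.1 0.0
      vertex 10.0 7.2 0.0
    endloop
  endfacet
  facet normal 0.0000 0.0000 1.0000
    outer loop
      vertex 10.0 7.2 16.1
      vertex 6.6 10.2 16.1
      vertex 2.1 9.4 16.1
    endloop
  endfacet
  facet normal 0.0000 0.0000 1.0000
    outer loop
      vertex 10.0 7.2 16.1
      vertex 2.1 9.4 16.1
      vertex 0.0 5.4 16.1
    endloop
  endfacet
  facet normal 0.0000 0.0000 1.0000
    outer loop
      vertex 10.0 7.2 16.1
      vertex 0.0 5.4 16.1
      vertex 1.8 1.3 16.1
    endloop
  endfacet
  facet normal 0.0000 0.0000 1.0000
    outer loop
      vertex 10.0 7.2 16.1
      vertex 1.8 1.3 16.1
      vertex 6.1 0.1 16.1
    endloop
  endfacet
  facet normal 0.0000 0.0000 1.0000
    outer loop
      vertex 10.0 7.2 16.1
      vertex 6.1 0.1 16.1
      vertex 9.8 2.7 16.1
    endloop
  endfacet
  facet normal 0.6616 0.7498 0.0000
    outer loop
      vertex 10.0 7.2 0.0
      vertex 6.6 10.2 0.0
      vertex 6.6 10.2 16.1
    endloop
  endfacet
  facet normal 0.6616 0.7498 0.0000
    outer loop
      vertex 10.0 7.2 0.0
      vertex 6.6 10.2 16.1
      vertex 10.0 7.2 16.1
    endloop
  endfacet
  facet normal -0.1750 0.9846 0.0000
    outer loop
      vertex 6.6 10.2 0.0
      vertex 2.1 9.4 0.0
      vertex 2.1 9.4 16.1
    endloop
  endfacet
  facet normal -0.1750 0.9846 0.0000
    outer loop
      vertex 6.6 10.2 0.0
      vertex 2.1 9.4 16.1
      vertex 6.6 10.2 16.1
    endloop
  endfacet
  facet normal -0.8854 0.4648 0.0000
    outer loop
      vertex 2.1 9.4 0.0
      vertex 0.0 5.4 0.0
      vertex 0.0 5.4 16.1
    endloop
  endfacet
  facet normal -0.8854 0.4648 0.0000
    outer loop
      vertex 2.1 9.4 0.0
      vertex 0.0 5.4 16.1
      vertex 2.1 9.4 16.1
    endloop
  endfacet
  facet normal -0.9156 -0.4020 0.0000
    outer loop
      vertex 0.0 5.4 0.0
      vertex 1.8 1.3 0.0
      vertex 1.8 1.3 16.1
    endloop
  endfacet
  facet normal -0.9156 -0.4020 0.0000
    outer loop
      vertex 0.0 5.4 0.0
      vertex 1.8 1.3 16.1
      vertex 0.0 5.4 16.1
    endloop
  endfacet
  facet normal -0.2688 -0.9632 0.0000
    outer loop
      vertex 1.8 1.3 0.0
      vertex 6.1 0.1 0.0
      vertex 6.1 0.1 16.1
    endloop
  endfacet
  facet normal -0.2688 -0.9632 0.0000
    outer loop
      vertex 1.8 1.3 0.0
      vertex 6.1 0.1 16.1
      vertex 1.8 1.3 16.1
    endloop
  endfacet
  facet normal 0.5749 -0.8182 0.0000
    outer loop
      vertex 6.1 0.1 0.0
      vertex 9.8 2.7 0.0
      vertex 9.8 2.7 16.1
    endloop
  endfacet
  facet normal 0.5749 -0.8182 0.0000
    outer loop
      vertex 6.1 0.1 0.0
      vertex 9.8 2.7 16.1
      vertex 6.1 0.1 16.1
    endloop
  endfacet
  facet normal 0.9990 -0.0444 0.0000
    outer loop
      vertex 9.8 2.7 0.0
      vertex 10.0 7.2 0.0
      vertex 10.0 7.2 16.1
    endloop
  endfacet
  facet normal 0.9990 -0.0444 0.0000
    outer loop
      vertex 9.8 2.7 0.0
      vertex 10.0 7.2 16.1
      vertex 9.8 2.7 16.1
    endloop
  endfacet
endsolid part

The G0 Z moves step by Δz≈4.0 mm. Every layer's G1 loop is the same polygon, so the solid is a straight extrusion of it from z=0 to z≈16.1. Closing with flat bottom and top caps and triangulating gives 24 facets — a regular 7-sided prism (a cylinder approximated with 7 flat sides), circumscribed radius ≈ 5.2 mm, height ≈ 16.1 mm.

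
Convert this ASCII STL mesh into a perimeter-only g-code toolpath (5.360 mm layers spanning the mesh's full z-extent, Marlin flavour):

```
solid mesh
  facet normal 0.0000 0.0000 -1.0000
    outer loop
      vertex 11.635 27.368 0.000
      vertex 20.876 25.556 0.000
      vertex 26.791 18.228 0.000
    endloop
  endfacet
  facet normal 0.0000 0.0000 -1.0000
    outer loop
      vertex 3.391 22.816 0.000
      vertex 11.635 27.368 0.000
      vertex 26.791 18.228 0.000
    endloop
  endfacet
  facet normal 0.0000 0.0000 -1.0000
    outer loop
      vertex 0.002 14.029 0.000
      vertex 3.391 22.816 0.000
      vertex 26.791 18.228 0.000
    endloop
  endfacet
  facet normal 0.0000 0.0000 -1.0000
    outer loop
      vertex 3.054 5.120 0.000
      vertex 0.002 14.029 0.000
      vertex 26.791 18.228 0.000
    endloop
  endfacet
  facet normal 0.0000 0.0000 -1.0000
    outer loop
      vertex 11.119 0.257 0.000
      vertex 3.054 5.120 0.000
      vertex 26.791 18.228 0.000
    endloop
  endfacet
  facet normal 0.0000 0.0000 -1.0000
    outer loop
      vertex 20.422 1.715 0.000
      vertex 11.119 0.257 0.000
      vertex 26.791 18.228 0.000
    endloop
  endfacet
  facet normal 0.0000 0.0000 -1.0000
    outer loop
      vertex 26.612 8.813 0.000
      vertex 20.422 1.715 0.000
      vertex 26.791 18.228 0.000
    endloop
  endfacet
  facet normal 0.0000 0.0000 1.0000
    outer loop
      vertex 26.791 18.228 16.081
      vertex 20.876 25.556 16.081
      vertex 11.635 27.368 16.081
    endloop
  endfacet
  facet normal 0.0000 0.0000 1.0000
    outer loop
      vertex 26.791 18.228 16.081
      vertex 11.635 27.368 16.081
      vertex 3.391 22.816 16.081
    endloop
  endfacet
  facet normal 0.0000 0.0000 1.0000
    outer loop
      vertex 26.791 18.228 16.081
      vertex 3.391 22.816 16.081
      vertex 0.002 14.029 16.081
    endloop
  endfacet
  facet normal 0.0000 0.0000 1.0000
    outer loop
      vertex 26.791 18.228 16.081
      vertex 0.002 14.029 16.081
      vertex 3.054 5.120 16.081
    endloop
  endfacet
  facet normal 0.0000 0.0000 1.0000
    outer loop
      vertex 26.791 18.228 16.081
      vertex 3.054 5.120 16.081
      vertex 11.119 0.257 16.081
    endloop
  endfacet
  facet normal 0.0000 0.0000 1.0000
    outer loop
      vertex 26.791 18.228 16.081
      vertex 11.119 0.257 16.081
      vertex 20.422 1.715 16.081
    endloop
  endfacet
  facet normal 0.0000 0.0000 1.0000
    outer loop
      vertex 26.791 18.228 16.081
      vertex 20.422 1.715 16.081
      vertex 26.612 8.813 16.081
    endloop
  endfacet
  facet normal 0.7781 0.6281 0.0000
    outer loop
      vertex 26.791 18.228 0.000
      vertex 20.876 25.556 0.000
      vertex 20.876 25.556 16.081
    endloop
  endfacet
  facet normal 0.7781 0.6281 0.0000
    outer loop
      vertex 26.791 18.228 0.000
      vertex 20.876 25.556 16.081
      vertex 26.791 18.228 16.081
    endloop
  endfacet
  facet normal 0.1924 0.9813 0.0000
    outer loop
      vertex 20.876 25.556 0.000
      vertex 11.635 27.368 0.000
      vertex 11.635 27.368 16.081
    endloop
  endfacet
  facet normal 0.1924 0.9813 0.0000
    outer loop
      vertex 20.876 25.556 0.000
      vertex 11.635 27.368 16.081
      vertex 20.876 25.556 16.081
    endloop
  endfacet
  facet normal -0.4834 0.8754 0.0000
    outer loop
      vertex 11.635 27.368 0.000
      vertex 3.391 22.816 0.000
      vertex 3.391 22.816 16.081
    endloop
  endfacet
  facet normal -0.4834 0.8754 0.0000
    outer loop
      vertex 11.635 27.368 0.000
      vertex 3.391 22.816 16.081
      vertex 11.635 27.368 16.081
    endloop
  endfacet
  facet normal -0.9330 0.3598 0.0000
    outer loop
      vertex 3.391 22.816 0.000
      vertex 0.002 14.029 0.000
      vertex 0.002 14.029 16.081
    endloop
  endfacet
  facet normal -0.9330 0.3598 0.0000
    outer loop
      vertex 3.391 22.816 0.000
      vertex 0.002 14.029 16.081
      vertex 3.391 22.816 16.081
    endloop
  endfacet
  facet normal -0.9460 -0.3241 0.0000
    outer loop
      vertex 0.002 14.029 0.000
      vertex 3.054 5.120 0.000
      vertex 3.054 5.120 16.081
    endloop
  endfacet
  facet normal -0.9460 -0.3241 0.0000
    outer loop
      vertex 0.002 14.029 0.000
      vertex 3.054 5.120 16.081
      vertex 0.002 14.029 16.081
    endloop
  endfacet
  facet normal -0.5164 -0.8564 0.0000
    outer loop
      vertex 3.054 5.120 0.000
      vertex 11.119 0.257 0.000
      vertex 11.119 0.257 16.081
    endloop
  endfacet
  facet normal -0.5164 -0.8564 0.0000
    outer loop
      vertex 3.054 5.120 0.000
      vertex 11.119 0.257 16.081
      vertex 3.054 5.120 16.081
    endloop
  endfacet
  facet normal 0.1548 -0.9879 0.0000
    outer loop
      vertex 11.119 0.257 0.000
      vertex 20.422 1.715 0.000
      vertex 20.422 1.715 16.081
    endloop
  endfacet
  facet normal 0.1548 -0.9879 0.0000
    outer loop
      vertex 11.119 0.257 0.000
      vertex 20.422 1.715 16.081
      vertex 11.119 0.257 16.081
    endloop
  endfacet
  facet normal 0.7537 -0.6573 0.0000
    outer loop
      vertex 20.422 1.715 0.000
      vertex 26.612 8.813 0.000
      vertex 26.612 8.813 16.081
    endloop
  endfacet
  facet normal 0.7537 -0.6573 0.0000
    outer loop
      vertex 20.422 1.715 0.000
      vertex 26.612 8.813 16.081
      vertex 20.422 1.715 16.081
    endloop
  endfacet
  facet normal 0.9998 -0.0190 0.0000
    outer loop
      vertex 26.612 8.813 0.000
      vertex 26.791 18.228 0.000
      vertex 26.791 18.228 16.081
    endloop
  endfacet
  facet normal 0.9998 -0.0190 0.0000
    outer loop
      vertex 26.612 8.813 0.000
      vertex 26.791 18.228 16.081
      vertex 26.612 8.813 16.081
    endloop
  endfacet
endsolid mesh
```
; perimeter-only toolpath
G21 ; units = mm
G90 ; absolute positioning
G28 ; home
; layer 1
G0 Z5.360
G0 X26.791 Y18.228
G1 X20.876 Y25.556
G1 X11.635 Y27.368
G1 X3.391 Y22.816
G1 X0.002 Y14.029
G1 X3.054 Y5.120
G1 X11.119 Y0.257
G1 X20.422 Y1.715
G1 X26.612 Y8.813
G1 X26.791 Y18.228
; layer 2
G0 Z10.721
G0 X26.791 Y18.228
G1 X20.876 Y25.556
G1 X11.635 Y27.368
G1 X3.391 Y22.816
G1 X0.002 Y14.029
G1 X3.054 Y5.120
G1 X11.119 Y0.257
G1 X20.422 Y1.715
G1 X26.612 Y8.813
G1 X26.791 Y18.228
; layer 3
G0 Z16.081
G0 X26.791 Y18.228
G1 X20.876 Y25.556
G1 X11.635 Y27.368
G1 X3.391 Y22.816
G1 X0.002 Y14.029
G1 X3.054 Y5.120
G1 X11.119 Y0.257
G1 X20.422 Y1.715
G1 X26.612 Y8.813
G1 X26.791 Y18.228
M2 ; end

The solid is a regular 9-sided prism (a cylinder approximated with 9 flat sides), circumscribed radius ≈ 13.8 mm, height ≈ 16.1 mm. Slicing at Δz = 5.360 mm — 3 equal slices spanning the solid's height, so layer i sits at z = i·h/3 — gives 3 non-empty perimeters. Each is a 9-segment closed polygon; G0 lifts to the layer z and rapids to the start vertex, then G1 traces the edges.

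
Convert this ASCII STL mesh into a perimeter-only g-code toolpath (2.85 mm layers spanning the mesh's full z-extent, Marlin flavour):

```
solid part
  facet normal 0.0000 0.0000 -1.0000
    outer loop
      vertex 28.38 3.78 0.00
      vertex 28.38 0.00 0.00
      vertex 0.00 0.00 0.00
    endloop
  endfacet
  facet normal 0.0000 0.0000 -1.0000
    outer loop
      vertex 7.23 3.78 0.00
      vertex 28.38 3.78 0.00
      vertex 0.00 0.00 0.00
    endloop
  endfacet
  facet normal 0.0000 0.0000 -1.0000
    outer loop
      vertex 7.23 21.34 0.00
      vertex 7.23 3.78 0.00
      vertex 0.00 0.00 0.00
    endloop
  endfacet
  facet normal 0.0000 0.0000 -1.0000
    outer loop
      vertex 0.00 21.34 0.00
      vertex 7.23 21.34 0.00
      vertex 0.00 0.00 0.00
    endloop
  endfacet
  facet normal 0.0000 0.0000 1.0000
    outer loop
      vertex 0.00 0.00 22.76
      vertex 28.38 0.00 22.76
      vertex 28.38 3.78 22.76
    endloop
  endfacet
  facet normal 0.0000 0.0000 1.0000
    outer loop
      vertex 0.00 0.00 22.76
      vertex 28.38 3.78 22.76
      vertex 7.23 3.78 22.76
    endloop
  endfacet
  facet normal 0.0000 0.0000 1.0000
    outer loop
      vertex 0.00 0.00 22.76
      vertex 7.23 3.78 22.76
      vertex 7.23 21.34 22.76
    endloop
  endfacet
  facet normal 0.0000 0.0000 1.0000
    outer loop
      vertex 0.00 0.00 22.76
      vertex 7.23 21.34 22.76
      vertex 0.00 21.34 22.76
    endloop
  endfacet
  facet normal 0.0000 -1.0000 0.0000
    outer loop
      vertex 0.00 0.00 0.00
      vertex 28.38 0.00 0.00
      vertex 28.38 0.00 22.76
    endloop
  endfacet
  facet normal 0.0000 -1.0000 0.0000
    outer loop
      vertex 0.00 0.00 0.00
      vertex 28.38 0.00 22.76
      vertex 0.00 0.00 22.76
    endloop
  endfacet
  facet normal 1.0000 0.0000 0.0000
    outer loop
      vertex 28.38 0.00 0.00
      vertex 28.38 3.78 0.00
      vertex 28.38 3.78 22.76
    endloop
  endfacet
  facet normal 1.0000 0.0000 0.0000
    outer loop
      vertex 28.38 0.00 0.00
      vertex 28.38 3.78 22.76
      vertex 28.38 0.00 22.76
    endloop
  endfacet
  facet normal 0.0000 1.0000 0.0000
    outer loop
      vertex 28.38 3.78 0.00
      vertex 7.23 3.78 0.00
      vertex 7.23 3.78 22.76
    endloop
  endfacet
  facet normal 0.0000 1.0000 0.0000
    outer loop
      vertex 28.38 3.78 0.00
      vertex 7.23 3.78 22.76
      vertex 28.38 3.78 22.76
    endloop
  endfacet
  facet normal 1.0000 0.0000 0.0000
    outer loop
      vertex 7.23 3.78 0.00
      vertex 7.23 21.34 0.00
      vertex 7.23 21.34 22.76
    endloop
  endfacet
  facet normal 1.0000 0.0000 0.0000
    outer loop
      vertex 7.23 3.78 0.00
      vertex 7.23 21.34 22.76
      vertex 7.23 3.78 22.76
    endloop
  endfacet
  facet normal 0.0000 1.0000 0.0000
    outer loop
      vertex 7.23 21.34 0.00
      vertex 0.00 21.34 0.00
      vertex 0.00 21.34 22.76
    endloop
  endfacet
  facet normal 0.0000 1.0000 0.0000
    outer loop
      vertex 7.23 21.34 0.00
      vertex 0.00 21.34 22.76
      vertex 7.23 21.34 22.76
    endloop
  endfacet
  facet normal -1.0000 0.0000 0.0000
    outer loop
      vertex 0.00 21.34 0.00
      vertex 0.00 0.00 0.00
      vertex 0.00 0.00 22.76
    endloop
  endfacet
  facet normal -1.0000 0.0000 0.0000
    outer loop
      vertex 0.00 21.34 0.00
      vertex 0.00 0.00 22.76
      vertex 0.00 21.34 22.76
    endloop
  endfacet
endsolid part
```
; perimeter-only toolpath
G21 ; units = mm
G90 ; absolute positioning
G28 ; home
; layer 1
G0 Z2.85
G0 X0.00 Y0.00
G1 X28.38 Y0.00
G1 X28.38 Y3.78
G1 X7.23 Y3.78
G1 X7.23 Y21.34
G1 X0.00 Y21.34
G1 X0.00 Y0.00
; layer 2
G0 Z5.69
G0 X0.00 Y0.00
G1 X28.38 Y0.00
G1 X28.38 Y3.78
G1 X7.23 Y3.78
G1 X7.23 Y21.34
G1 X0.00 Y21.34
G1 X0.00 Y0.00
; layer 3
G0 Z8.54
G0 X0.00 Y0.00
G1 X28.38 Y0.00
G1 X28.38 Y3.78
G1 X7.23 Y3.78
G1 X7.23 Y21.34
G1 X0.00 Y21.34
G1 X0.00 Y0.00
; layer 4
G0 Z11.38
G0 X0.00 Y0.00
G1 X28.38 Y0.00
G1 X28.38 Y3.78
G1 X7.23 Y3.78
G1 X7.23 Y21.34
G1 X0.00 Y21.34
G1 X0.00 Y0.00
; layer 5
G0 Z14.23
G0 X0.00 Y0.00
G1 X28.38 Y0.00
G1 X28.38 Y3.78
G1 X7.23 Y3.78
G1 X7.23 Y21.34
G1 X0.00 Y21.34
G1 X0.00 Y0.00
; layer 6
G0 Z17.07
G0 X0.00 Y0.00
G1 X28.38 Y0.00
G1 X28.38 Y3.78
G1 X7.23 Y3.78
G1 X7.23 Y21.34
G1 X0.00 Y21.34
G1 X0.00 Y0.00
; layer 7
G0 Z19.92
G0 X0.00 Y0.00
G1 X28.38 Y0.00
G1 X28.38 Y3.78
G1 X7.23 Y3.78
G1 X7.23 Y21.34
G1 X0.00 Y21.34
G1 X0.00 Y0.00
; layer 8
G0 Z22.76
G0 X0.00 Y0.00
G1 X28.38 Y0.00
G1 X28.38 Y3.78
G1 X7.23 Y3.78
G1 X7.23 Y21.34
G1 X0.00 Y21.34
G1 X0.00 Y0.00
M2 ; end

The solid is an L-shaped prism: outer 28.4 × 21.3 mm, arm thicknesses ≈ 3.78 mm (horizontal) and 7.23 mm (vertical), extruded 22.8 mm in z. Slicing at Δz = 2.85 mm — 8 equal slices spanning the solid's height, so layer i sits at z = i·h/8 — gives 8 non-empty perimeters. Each is a 6-segment closed polygon; G0 lifts to the layer z and rapids to the start vertex, then G1 traces the edges.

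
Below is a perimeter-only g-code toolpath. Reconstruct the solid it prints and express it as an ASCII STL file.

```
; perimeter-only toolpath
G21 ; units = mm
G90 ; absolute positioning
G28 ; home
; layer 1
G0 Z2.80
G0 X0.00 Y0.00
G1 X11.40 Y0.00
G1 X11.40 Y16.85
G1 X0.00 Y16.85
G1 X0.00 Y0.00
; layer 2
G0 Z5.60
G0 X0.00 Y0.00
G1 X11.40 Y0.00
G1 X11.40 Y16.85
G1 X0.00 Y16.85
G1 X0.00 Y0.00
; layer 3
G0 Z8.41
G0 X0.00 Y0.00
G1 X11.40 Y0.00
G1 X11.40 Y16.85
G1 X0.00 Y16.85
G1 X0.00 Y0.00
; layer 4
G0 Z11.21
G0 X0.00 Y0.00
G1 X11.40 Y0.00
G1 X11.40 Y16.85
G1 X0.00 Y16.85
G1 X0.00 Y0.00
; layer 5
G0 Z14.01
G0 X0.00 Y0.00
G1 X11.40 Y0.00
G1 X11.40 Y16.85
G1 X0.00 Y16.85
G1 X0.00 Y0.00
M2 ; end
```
solid part
  facet normal 0.0000 0.0000 -1.0000
    outer loop
      vertex 11.40 16.85 0.00
      vertex 11.40 0.00 0.00
      vertex 0.00 0.00 0.00
    endloop
  endfacet
  facet normal 0.0000 0.0000 -1.0000
    outer loop
      vertex 0.00 16.85 0.00
      vertex 11.40 16.85 0.00
      vertex 0.00 0.00 0.00
    endloop
  endfacet
  facet normal 0.0000 0.0000 1.0000
    outer loop
      vertex 0.00 0.00 14.01
      vertex 11.40 0.00 14.01
      vertex 11.40 16.85 14.01
    endloop
  endfacet
  facet normal 0.0000 0.0000 1.0000
    outer loop
      vertex 0.00 0.00 14.01
      vertex 11.40 16.85 14.01
      vertex 0.00 16.85 14.01
    endloop
  endfacet
  facet normal 0.0000 -1.0000 0.0000
    outer loop
      vertex 0.00 0.00 0.00
      vertex 11.40 0.00 0.00
      vertex 11.40 0.00 14.01
    endloop
  endfacet
  facet normal 0.0000 -1.0000 0.0000
    outer loop
      vertex 0.00 0.00 0.00
      vertex 11.40 0.00 14.01
      vertex 0.00 0.00 14.01
    endloop
  endfacet
  facet normal 0.0000 1.0000 0.0000
    outer loop
      vertex 11.40 16.85 14.01
      vertex 11.40 16.85 0.00
      vertex 0.00 16.85 0.00
    endloop
  endfacet
  facet normal 0.0000 1.0000 0.0000
    outer loop
      vertex 0.00 16.85 14.01
      vertex 11.40 16.85 14.01
      vertex 0.00 16.85 0.00
    endloop
  endfacet
  facet normal -1.0000 0.0000 0.0000
    outer loop
      vertex 0.00 16.85 14.01
      vertex 0.00 16.85 0.00
      vertex 0.00 0.00 0.00
    endloop
  endfacet
  facet normal -1.0000 0.0000 0.0000
    outer loop
      vertex 0.00 0.00 14.01
      vertex 0.00 16.85 14.01
      vertex 0.00 0.00 0.00
    endloop
  endfacet
  facet normal 1.0000 0.0000 0.0000
    outer loop
      vertex 11.40 0.00 0.00
      vertex 11.40 16.85 0.00
      vertex 11.40 16.85 14.01
    endloop
  endfacet
  facet normal 1.0000 0.0000 0.0000
    outer loop
      vertex 11.40 0.00 0.00
      vertex 11.40 16.85 14.01
      vertex 11.40 0.00 14.01
    endloop
  endfacet
endsolid part

The G0 Z moves step by Δz≈2.80 mm. Every layer's G1 loop is the same polygon, so the solid is a straight extrusion of it from z=0 to z≈14. Closing with flat bottom and top caps and triangulating gives 12 facets — a rectangular box, roughly 11.4 × 16.9 mm footprint and 14 mm tall.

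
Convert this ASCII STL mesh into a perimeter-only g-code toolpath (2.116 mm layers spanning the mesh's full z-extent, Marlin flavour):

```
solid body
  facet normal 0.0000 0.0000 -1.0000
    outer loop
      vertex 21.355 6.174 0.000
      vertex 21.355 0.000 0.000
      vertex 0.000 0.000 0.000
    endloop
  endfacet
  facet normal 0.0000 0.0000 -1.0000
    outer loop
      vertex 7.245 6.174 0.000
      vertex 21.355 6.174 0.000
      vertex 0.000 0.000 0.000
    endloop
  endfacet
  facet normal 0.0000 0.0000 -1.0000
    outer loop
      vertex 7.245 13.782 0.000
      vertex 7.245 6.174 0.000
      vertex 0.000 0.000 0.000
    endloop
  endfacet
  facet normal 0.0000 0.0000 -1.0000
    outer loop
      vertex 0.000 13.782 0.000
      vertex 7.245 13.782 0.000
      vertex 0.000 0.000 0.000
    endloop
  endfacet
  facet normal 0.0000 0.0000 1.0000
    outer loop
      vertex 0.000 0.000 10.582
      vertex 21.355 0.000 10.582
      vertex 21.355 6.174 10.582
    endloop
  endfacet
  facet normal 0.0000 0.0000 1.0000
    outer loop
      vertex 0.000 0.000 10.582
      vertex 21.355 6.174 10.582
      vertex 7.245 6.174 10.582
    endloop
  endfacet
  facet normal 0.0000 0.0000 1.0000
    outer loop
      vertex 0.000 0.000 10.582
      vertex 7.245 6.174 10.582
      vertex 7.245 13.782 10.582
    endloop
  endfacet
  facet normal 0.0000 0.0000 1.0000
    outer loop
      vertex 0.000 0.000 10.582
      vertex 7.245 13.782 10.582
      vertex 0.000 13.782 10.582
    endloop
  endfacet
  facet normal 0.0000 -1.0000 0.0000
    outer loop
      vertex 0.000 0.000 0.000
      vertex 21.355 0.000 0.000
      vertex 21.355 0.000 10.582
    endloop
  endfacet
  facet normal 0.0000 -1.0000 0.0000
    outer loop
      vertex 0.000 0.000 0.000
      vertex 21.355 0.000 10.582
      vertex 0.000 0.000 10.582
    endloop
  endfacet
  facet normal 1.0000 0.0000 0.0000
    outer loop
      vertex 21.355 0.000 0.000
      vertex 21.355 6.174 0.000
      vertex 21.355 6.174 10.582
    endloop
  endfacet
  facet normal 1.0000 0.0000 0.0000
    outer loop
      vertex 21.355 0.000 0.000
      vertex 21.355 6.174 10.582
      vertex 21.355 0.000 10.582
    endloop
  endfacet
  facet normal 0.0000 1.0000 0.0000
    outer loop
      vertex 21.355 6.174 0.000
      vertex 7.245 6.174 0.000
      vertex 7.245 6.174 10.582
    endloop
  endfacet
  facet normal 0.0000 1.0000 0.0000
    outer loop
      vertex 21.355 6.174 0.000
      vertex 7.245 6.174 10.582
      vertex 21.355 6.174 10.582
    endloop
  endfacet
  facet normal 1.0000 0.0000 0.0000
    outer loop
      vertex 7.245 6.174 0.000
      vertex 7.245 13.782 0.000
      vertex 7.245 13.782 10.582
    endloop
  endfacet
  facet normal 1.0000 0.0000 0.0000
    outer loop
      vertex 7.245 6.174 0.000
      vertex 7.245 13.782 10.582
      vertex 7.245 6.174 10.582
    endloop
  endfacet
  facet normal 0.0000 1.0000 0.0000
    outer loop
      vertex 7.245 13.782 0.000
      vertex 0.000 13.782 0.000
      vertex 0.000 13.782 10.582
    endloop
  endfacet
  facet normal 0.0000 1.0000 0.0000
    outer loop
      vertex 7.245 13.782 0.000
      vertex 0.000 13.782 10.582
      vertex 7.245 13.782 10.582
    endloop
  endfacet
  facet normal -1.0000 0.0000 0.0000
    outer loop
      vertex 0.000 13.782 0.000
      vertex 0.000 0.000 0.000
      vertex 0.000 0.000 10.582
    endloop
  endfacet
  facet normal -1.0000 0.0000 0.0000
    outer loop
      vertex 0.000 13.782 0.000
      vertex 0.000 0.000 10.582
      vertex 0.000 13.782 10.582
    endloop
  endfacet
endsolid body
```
; perimeter-only toolpath
G21 ; units = mm
G90 ; absolute positioning
G28 ; home
; layer 1
G0 Z2.116
G0 X0.000 Y0.000
G1 X21.355 Y0.000
G1 X21.355 Y6.174
G1 X7.245 Y6.174
G1 X7.245 Y13.782
G1 X0.000 Y13.782
G1 X0.000 Y0.000
; layer 2
G0 Z4.233
G0 X0.000 Y0.000
G1 X21.355 Y0.000
G1 X21.355 Y6.174
G1 X7.245 Y6.174
G1 X7.245 Y13.782
G1 X0.000 Y13.782
G1 X0.000 Y0.000
; layer 3
G0 Z6.349
G0 X0.000 Y0.000
G1 X21.355 Y0.000
G1 X21.355 Y6.174
G1 X7.245 Y6.174
G1 X7.245 Y13.782
G1 X0.000 Y13.782
G1 X0.000 Y0.000
; layer 4
G0 Z8.466
G0 X0.000 Y0.000
G1 X21.355 Y0.000
G1 X21.355 Y6.174
G1 X7.245 Y6.174
G1 X7.245 Y13.782
G1 X0.000 Y13.782
G1 X0.000 Y0.000
; layer 5
G0 Z10.582
G0 X0.000 Y0.000
G1 X21.355 Y0.000
G1 X21.355 Y6.174
G1 X7.245 Y6.174
G1 X7.245 Y13.782
G1 X0.000 Y13.782
G1 X0.000 Y0.000
M2 ; end

The solid is an L-shaped prism: outer 21.4 × 13.8 mm, arm thicknesses ≈ 6.17 mm (horizontal) and 7.25 mm (vertical), extruded 10.6 mm in z. Slicing at Δz = 2.116 mm — 5 equal slices spanning the solid's height, so layer i sits at z = i·h/5 — gives 5 non-empty perimeters. Each is a 6-segment closed polygon; G0 lifts to the layer z and rapids to the start vertex, then G1 traces the edges.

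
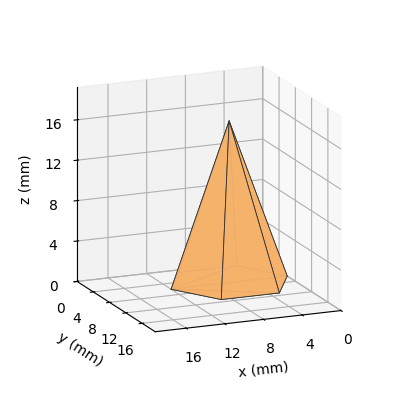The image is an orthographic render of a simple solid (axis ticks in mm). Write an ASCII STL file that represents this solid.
Reading the render: the shape is a regular 6-sided pyramid, base circumscribed radius ≈ 6 mm, apex at z ≈ 16 mm (dimensions read to the nearest mm from the axis ticks). For the STL, each face is triangulated and given an outward normal.

solid part
  facet normal 0.0000 0.0000 -1.0000
    outer loop
      vertex 3.0 11.2 0.0
      vertex 9.0 11.2 0.0
      vertex 12.0 6.0 0.0
    endloop
  endfacet
  facet normal 0.0000 0.0000 -1.0000
    outer loop
      vertex 0.0 6.0 0.0
      vertex 3.0 11.2 0.0
      vertex 12.0 6.0 0.0
    endloop
  endfacet
  facet normal 0.0000 0.0000 -1.0000
    outer loop
      vertex 3.0 0.8 0.0
      vertex 0.0 6.0 0.0
      vertex 12.0 6.0 0.0
    endloop
  endfacet
  facet normal 0.0000 0.0000 -1.0000
    outer loop
      vertex 9.0 0.8 0.0
      vertex 3.0 0.8 0.0
      vertex 12.0 6.0 0.0
    endloop
  endfacet
  facet normal 0.8238 0.4753 0.3089
    outer loop
      vertex 12.0 6.0 0.0
      vertex 9.0 11.2 0.0
      vertex 6.0 6.0 16.0
    endloop
  endfacet
  facet normal 0.0000 0.9510 0.3091
    outer loop
      vertex 9.0 11.2 0.0
      vertex 3.0 11.2 0.0
      vertex 6.0 6.0 16.0
    endloop
  endfacet
  facet normal -0.8238 0.4753 0.3089
    outer loop
      vertex 3.0 11.2 0.0
      vertex 0.0 6.0 0.0
      vertex 6.0 6.0 16.0
    endloop
  endfacet
  facet normal -0.8238 -0.4753 0.3089
    outer loop
      vertex 0.0 6.0 0.0
      vertex 3.0 0.8 0.0
      vertex 6.0 6.0 16.0
    endloop
  endfacet
  facet normal 0.0000 -0.9510 0.3091
    outer loop
      vertex 3.0 0.8 0.0
      vertex 9.0 0.8 0.0
      vertex 6.0 6.0 16.0
    endloop
  endfacet
  facet normal 0.8238 -0.4753 0.3089
    outer loop
      vertex 9.0 0.8 0.0
      vertex 12.0 6.0 0.0
      vertex 6.0 6.0 16.0
    endloop
  endfacet
endsolid part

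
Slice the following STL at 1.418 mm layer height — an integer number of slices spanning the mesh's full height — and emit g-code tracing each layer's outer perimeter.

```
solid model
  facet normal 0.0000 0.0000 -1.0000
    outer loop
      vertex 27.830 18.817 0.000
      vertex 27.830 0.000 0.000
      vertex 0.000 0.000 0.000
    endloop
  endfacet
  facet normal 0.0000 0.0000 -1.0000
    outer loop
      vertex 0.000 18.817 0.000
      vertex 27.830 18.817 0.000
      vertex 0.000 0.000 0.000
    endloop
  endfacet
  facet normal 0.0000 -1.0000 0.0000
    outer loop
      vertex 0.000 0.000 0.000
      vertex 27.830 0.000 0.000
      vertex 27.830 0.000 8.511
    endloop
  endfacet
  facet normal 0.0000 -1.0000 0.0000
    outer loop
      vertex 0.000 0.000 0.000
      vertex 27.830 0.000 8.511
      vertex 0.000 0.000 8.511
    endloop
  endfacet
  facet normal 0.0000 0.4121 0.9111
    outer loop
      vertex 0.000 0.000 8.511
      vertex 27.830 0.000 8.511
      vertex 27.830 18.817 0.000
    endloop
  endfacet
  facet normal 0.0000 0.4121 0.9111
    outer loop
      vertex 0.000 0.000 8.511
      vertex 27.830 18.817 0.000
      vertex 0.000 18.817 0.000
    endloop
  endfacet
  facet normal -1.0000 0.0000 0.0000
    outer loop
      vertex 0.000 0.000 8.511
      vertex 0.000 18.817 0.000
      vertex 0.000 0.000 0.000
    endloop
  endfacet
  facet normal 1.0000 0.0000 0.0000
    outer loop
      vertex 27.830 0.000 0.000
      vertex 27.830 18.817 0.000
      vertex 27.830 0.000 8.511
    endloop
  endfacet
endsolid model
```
; perimeter-only toolpath
G21 ; units = mm
G90 ; absolute positioning
G28 ; home
; layer 1
G0 Z1.418
G0 X0.000 Y0.000
G1 X27.830 Y0.000
G1 X27.830 Y15.681
G1 X0.000 Y15.681
G1 X0.000 Y0.000
; layer 2
G0 Z2.837
G0 X0.000 Y0.000
G1 X27.830 Y0.000
G1 X27.830 Y12.545
G1 X0.000 Y12.545
G1 X0.000 Y0.000
; layer 3
G0 Z4.255
G0 X0.000 Y0.000
G1 X27.830 Y0.000
G1 X27.830 Y9.409
G1 X0.000 Y9.409
G1 X0.000 Y0.000
; layer 4
G0 Z5.674
G0 X0.000 Y0.000
G1 X27.830 Y0.000
G1 X27.830 Y6.272
G1 X0.000 Y6.272
G1 X0.000 Y0.000
; layer 5
G0 Z7.092
G0 X0.000 Y0.000
G1 X27.830 Y0.000
G1 X27.830 Y3.136
G1 X0.000 Y3.136
G1 X0.000 Y0.000
M2 ; end

The solid is a wedge (ramp): 27.8 × 18.8 mm base, rising to 8.51 mm along the y=0 edge and sloping linearly to z=0 at y=18.8. Slicing at Δz = 1.418 mm — 6 equal slices spanning the solid's height, so layer i sits at z = i·h/6 — gives 5 non-empty perimeters. Each is a 4-segment closed polygon; G0 lifts to the layer z and rapids to the start vertex, then G1 traces the edges. The cross-section shrinks linearly with z (the slice at the apex is degenerate and omitted).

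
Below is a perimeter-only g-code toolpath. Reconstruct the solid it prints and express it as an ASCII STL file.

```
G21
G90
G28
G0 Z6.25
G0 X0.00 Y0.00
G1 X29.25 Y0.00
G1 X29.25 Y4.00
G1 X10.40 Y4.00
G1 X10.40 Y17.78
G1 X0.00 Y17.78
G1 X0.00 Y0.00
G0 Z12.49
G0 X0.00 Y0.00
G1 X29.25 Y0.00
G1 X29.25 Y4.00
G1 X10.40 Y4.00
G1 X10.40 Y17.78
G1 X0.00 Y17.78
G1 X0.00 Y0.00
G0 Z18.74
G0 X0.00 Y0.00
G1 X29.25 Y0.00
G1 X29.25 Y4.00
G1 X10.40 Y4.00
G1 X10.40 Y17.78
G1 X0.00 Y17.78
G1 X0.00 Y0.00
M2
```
solid part
  facet normal 0.0000 0.0000 -1.0000
    outer loop
      vertex 29.25 4.00 0.00
      vertex 29.25 0.00 0.00
      vertex 0.00 0.00 0.00
    endloop
  endfacet
  facet normal 0.0000 0.0000 -1.0000
    outer loop
      vertex 10.40 4.00 0.00
      vertex 29.25 4.00 0.00
      vertex 0.00 0.00 0.00
    endloop
  endfacet
  facet normal 0.0000 0.0000 -1.0000
    outer loop
      vertex 10.40 17.78 0.00
      vertex 10.40 4.00 0.00
      vertex 0.00 0.00 0.00
    endloop
  endfacet
  facet normal 0.0000 0.0000 -1.0000
    outer loop
      vertex 0.00 17.78 0.00
      vertex 10.40 17.78 0.00
      vertex 0.00 0.00 0.00
    endloop
  endfacet
  facet normal 0.0000 0.0000 1.0000
    outer loop
      vertex 0.00 0.00 18.74
      vertex 29.25 0.00 18.74
      vertex 29.25 4.00 18.74
    endloop
  endfacet
  facet normal 0.0000 0.0000 1.0000
    outer loop
      vertex 0.00 0.00 18.74
      vertex 29.25 4.00 18.74
      vertex 10.40 4.00 18.74
    endloop
  endfacet
  facet normal 0.0000 0.0000 1.0000
    outer loop
      vertex 0.00 0.00 18.74
      vertex 10.40 4.00 18.74
      vertex 10.40 17.78 18.74
    endloop
  endfacet
  facet normal 0.0000 0.0000 1.0000
    outer loop
      vertex 0.00 0.00 18.74
      vertex 10.40 17.78 18.74
      vertex 0.00 17.78 18.74
    endloop
  endfacet
  facet normal 0.0000 -1.0000 0.0000
    outer loop
      vertex 0.00 0.00 0.00
      vertex 29.25 0.00 0.00
      vertex 29.25 0.00 18.74
    endloop
  endfacet
  facet normal 0.0000 -1.0000 0.0000
    outer loop
      vertex 0.00 0.00 0.00
      vertex 29.25 0.00 18.74
      vertex 0.00 0.00 18.74
    endloop
  endfacet
  facet normal 1.0000 0.0000 0.0000
    outer loop
      vertex 29.25 0.00 0.00
      vertex 29.25 4.00 0.00
      vertex 29.25 4.00 18.74
    endloop
  endfacet
  facet normal 1.0000 0.0000 0.0000
    outer loop
      vertex 29.25 0.00 0.00
      vertex 29.25 4.00 18.74
      vertex 29.25 0.00 18.74
    endloop
  endfacet
  facet normal 0.0000 1.0000 0.0000
    outer loop
      vertex 29.25 4.00 0.00
      vertex 10.40 4.00 0.00
      vertex 10.40 4.00 18.74
    endloop
  endfacet
  facet normal 0.0000 1.0000 0.0000
    outer loop
      vertex 29.25 4.00 0.00
      vertex 10.40 4.00 18.74
      vertex 29.25 4.00 18.74
    endloop
  endfacet
  facet normal 1.0000 0.0000 0.0000
    outer loop
      vertex 10.40 4.00 0.00
      vertex 10.40 17.78 0.00
      vertex 10.40 17.78 18.74
    endloop
  endfacet
  facet normal 1.0000 0.0000 0.0000
    outer loop
      vertex 10.40 4.00 0.00
      vertex 10.40 17.78 18.74
      vertex 10.40 4.00 18.74
    endloop
  endfacet
  facet normal 0.0000 1.0000 0.0000
    outer loop
      vertex 10.40 17.78 0.00
      vertex 0.00 17.78 0.00
      vertex 0.00 17.78 18.74
    endloop
  endfacet
  facet normal 0.0000 1.0000 0.0000
    outer loop
      vertex 10.40 17.78 0.00
      vertex 0.00 17.78 18.74
      vertex 10.40 17.78 18.74
    endloop
  endfacet
  facet normal -1.0000 0.0000 0.0000
    outer loop
      vertex 0.00 17.78 0.00
      vertex 0.00 0.00 0.00
      vertex 0.00 0.00 18.74
    endloop
  endfacet
  facet normal -1.0000 0.0000 0.0000
    outer loop
      vertex 0.00 17.78 0.00
      vertex 0.00 0.00 18.74
      vertex 0.00 17.78 18.74
    endloop
  endfacet
endsolid part

The G0 Z moves step by Δz≈6.25 mm. Every layer's G1 loop is the same polygon, so the solid is a straight extrusion of it from z=0 to z≈18.7. Closing with flat bottom and top caps and triangulating gives 20 facets — an L-shaped prism: outer 29.2 × 17.8 mm, arm thicknesses ≈ 4 mm (horizontal) and 10.4 mm (vertical), extruded 18.7 mm in z.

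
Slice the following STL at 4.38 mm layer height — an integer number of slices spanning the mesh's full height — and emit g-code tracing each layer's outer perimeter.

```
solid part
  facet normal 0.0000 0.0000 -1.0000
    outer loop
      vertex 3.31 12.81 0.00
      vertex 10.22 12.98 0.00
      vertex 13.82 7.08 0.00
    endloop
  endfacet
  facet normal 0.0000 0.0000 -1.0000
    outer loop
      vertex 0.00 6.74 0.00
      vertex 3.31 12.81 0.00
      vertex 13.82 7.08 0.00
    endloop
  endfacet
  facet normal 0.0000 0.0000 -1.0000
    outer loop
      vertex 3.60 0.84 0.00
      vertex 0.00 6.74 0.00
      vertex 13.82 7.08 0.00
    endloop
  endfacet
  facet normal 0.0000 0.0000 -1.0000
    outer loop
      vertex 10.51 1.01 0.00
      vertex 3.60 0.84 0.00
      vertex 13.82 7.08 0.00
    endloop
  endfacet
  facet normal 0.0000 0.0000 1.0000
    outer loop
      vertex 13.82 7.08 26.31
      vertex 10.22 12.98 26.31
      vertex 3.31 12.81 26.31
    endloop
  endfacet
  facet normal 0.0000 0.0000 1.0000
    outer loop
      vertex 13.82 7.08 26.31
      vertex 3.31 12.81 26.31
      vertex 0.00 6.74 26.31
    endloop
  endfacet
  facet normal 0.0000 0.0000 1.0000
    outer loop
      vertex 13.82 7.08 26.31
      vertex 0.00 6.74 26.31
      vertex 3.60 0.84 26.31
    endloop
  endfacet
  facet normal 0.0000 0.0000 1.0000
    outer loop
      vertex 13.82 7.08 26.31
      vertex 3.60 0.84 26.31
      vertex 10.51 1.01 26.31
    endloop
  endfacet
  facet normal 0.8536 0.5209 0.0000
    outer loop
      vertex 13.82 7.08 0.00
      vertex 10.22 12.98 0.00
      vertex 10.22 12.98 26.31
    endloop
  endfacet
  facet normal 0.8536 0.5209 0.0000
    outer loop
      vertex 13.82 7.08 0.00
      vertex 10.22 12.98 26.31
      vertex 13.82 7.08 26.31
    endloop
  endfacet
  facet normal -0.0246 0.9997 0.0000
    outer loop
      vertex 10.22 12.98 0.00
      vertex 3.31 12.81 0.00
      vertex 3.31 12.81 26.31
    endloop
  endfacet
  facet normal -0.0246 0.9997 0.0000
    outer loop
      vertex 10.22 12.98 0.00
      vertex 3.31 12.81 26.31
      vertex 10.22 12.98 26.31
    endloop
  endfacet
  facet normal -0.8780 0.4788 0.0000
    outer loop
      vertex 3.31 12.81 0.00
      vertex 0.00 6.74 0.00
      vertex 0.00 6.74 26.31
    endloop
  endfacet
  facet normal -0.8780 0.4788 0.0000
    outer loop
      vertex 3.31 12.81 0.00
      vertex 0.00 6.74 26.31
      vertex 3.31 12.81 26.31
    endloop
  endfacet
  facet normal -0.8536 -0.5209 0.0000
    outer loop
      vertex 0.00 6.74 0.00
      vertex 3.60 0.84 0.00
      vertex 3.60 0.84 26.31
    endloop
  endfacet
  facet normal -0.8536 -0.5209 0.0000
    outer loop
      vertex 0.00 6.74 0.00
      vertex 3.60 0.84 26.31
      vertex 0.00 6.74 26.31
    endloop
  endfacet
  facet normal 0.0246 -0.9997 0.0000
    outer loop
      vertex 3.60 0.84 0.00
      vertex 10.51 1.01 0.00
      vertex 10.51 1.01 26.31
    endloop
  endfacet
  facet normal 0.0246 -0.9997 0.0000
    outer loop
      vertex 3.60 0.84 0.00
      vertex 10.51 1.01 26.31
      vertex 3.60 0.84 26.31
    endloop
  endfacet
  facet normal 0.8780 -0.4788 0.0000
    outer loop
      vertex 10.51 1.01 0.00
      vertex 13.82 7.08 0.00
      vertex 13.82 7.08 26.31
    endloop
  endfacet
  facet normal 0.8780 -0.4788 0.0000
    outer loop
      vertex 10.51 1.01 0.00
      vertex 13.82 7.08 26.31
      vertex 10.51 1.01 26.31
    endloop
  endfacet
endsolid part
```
; perimeter-only toolpath
G21 ; units = mm
G90 ; absolute positioning
G28 ; home
; layer 1
G0 Z4.38
G0 X13.82 Y7.08
G1 X10.22 Y12.98
G1 X3.31 Y12.81
G1 X0.00 Y6.74
G1 X3.60 Y0.84
G1 X10.51 Y1.01
G1 X13.82 Y7.08
; layer 2
G0 Z8.77
G0 X13.82 Y7.08
G1 X10.22 Y12.98
G1 X3.31 Y12.81
G1 X0.00 Y6.74
G1 X3.60 Y0.84
G1 X10.51 Y1.01
G1 X13.82 Y7.08
; layer 3
G0 Z13.15
G0 X13.82 Y7.08
G1 X10.22 Y12.98
G1 X3.31 Y12.81
G1 X0.00 Y6.74
G1 X3.60 Y0.84
G1 X10.51 Y1.01
G1 X13.82 Y7.08
; layer 4
G0 Z17.54
G0 X13.82 Y7.08
G1 X10.22 Y12.98
G1 X3.31 Y12.81
G1 X0.00 Y6.74
G1 X3.60 Y0.84
G1 X10.51 Y1.01
G1 X13.82 Y7.08
; layer 5
G0 Z21.92
G0 X13.82 Y7.08
G1 X10.22 Y12.98
G1 X3.31 Y12.81
G1 X0.00 Y6.74
G1 X3.60 Y0.84
G1 X10.51 Y1.01
G1 X13.82 Y7.08
; layer 6
G0 Z26.31
G0 X13.82 Y7.08
G1 X10.22 Y12.98
G1 X3.31 Y12.81
G1 X0.00 Y6.74
G1 X3.60 Y0.84
G1 X10.51 Y1.01
G1 X13.82 Y7.08
M2 ; end

The solid is a regular 6-sided prism (a cylinder approximated with 6 flat sides), circumscribed radius ≈ 6.91 mm, height ≈ 26.3 mm. Slicing at Δz = 4.38 mm — 6 equal slices spanning the solid's height, so layer i sits at z = i·h/6 — gives 6 non-empty perimeters. Each is a 6-segment closed polygon; G0 lifts to the layer z and rapids to the start vertex, then G1 traces the edges.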